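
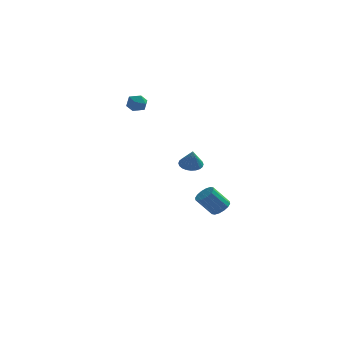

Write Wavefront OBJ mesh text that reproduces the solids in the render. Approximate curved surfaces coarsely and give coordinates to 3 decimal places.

v 2.209 -1.812 0.893
v 2.823 -1.977 0.757
v 2.331 -2.228 1.947
v 2.854 -1.741 0.847
v 2.786 -1.517 0.943
v 2.631 -1.337 1.032
v 2.411 -1.23 1.099
v 2.161 -1.211 1.136
v 1.918 -1.284 1.135
v 1.719 -1.437 1.097
v 1.595 -1.647 1.028
v 1.565 -1.883 0.939
v 1.633 -2.107 0.843
v 1.788 -2.287 0.754
v 2.008 -2.394 0.686
v 2.258 -2.413 0.65
v 2.501 -2.34 0.651
v 2.7 -2.187 0.689
v 3.556 3.115 -4.419
v 4.071 2.984 -4.028
v 3.18 2.815 -2.91
v 2.664 2.945 -3.301
v 4.03 3.323 -4.01
v 3.139 3.154 -2.892
v 3.861 3.606 -4.101
v 2.97 3.436 -2.983
v 3.611 3.757 -4.278
v 2.72 3.588 -3.159
v 3.346 3.736 -4.492
v 2.455 3.567 -3.374
v 3.137 3.549 -4.687
v 2.246 3.38 -3.569
v 3.04 3.245 -4.81
v 2.149 3.076 -3.692
v 3.081 2.906 -4.828
v 2.19 2.737 -3.71
v 3.25 2.624 -4.737
v 2.359 2.454 -3.619
v 3.5 2.472 -4.561
v 2.609 2.303 -3.442
v 3.765 2.493 -4.346
v 2.874 2.324 -3.228
v 3.974 2.68 -4.151
v 3.083 2.511 -3.033
v -0.928 3.301 3.214
v -0.585 2.764 3.036
v -1.415 2.736 3.984
v -1.072 2.199 3.806
v -0.762 2.71 4.092
v -0.461 3.059 3.616
v -1.539 2.441 3.404
v -1.238 2.79 2.928
v -0.963 2.232 3.154
v -0.482 2.398 3.578
v -1.518 3.102 3.442
v -1.037 3.268 3.866
f 2 1 4
f 2 4 3
f 4 1 5
f 4 5 3
f 5 1 6
f 5 6 3
f 6 1 7
f 6 7 3
f 7 1 8
f 7 8 3
f 8 1 9
f 8 9 3
f 9 1 10
f 9 10 3
f 10 1 11
f 10 11 3
f 11 1 12
f 11 12 3
f 12 1 13
f 12 13 3
f 13 1 14
f 13 14 3
f 14 1 15
f 14 15 3
f 15 1 16
f 15 16 3
f 16 1 17
f 16 17 3
f 17 1 18
f 17 18 3
f 18 1 2
f 18 2 3
f 20 19 23
f 20 23 21
f 21 23 24
f 21 24 22
f 23 19 25
f 23 25 24
f 24 25 26
f 24 26 22
f 25 19 27
f 25 27 26
f 26 27 28
f 26 28 22
f 27 19 29
f 27 29 28
f 28 29 30
f 28 30 22
f 29 19 31
f 29 31 30
f 30 31 32
f 30 32 22
f 31 19 33
f 31 33 32
f 32 33 34
f 32 34 22
f 33 19 35
f 33 35 34
f 34 35 36
f 34 36 22
f 35 19 37
f 35 37 36
f 36 37 38
f 36 38 22
f 37 19 39
f 37 39 38
f 38 39 40
f 38 40 22
f 39 19 41
f 39 41 40
f 40 41 42
f 40 42 22
f 41 19 43
f 41 43 42
f 42 43 44
f 42 44 22
f 43 19 20
f 43 20 44
f 44 20 21
f 44 21 22
f 45 56 50
f 45 50 46
f 45 46 52
f 45 52 55
f 45 55 56
f 46 50 54
f 50 56 49
f 56 55 47
f 55 52 51
f 52 46 53
f 48 54 49
f 48 49 47
f 48 47 51
f 48 51 53
f 48 53 54
f 49 54 50
f 47 49 56
f 51 47 55
f 53 51 52
f 54 53 46



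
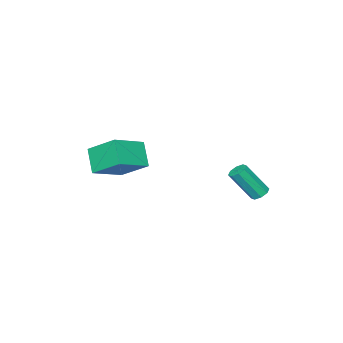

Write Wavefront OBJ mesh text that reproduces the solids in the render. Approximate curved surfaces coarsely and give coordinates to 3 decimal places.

v 3.399 -3.695 2.564
v 3.108 -2.119 3.658
v 1.589 -3.491 1.789
v 1.298 -1.915 2.883
v 3.982 -2.805 1.437
v 3.691 -1.229 2.531
v 2.172 -2.601 0.662
v 1.881 -1.025 1.756
v -0.673 3.933 0.672
v -0.183 4.001 0.483
v 0.543 3.155 2.058
v 0.053 3.087 2.248
v -0.307 4.314 0.708
v 0.42 3.468 2.284
v -0.645 4.405 0.913
v 0.081 3.559 2.488
v -1 4.219 0.976
v -0.274 3.373 2.552
v -1.163 3.865 0.862
v -0.437 3.019 2.437
v -1.04 3.552 0.636
v -0.313 2.706 2.212
v -0.701 3.461 0.432
v 0.025 2.615 2.007
v -0.346 3.647 0.368
v 0.38 2.801 1.944
f 2 4 1
f 5 2 1
f 1 4 3
f 3 5 1
f 2 8 4
f 6 2 5
f 6 8 2
f 4 8 3
f 7 5 3
f 3 8 7
f 7 6 5
f 8 6 7
f 10 9 13
f 10 13 11
f 11 13 14
f 11 14 12
f 13 9 15
f 13 15 14
f 14 15 16
f 14 16 12
f 15 9 17
f 15 17 16
f 16 17 18
f 16 18 12
f 17 9 19
f 17 19 18
f 18 19 20
f 18 20 12
f 19 9 21
f 19 21 20
f 20 21 22
f 20 22 12
f 21 9 23
f 21 23 22
f 22 23 24
f 22 24 12
f 23 9 25
f 23 25 24
f 24 25 26
f 24 26 12
f 25 9 10
f 25 10 26
f 26 10 11
f 26 11 12



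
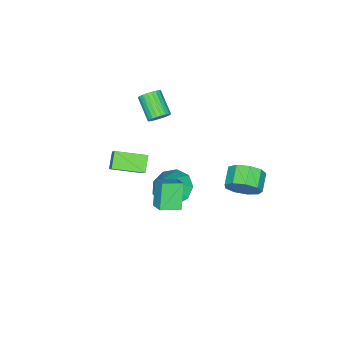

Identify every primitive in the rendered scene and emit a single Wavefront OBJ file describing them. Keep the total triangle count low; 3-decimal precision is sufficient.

v 2.622 0.6 2.447
v 1.941 0.272 3.087
v 3.129 1.16 3.274
v 2.447 0.833 3.913
v 3.553 -0.713 2.767
v 2.871 -1.04 3.406
v 4.059 -0.152 3.593
v 3.378 -0.48 4.233
v 1.031 1.231 0.242
v 1.935 1.208 -0.331
v 1.969 1.289 1.718
v 1.723 1.901 -0.224
v 1.188 2.28 0.101
v 0.579 2.168 0.491
v 0.182 1.618 0.766
v 0.182 0.886 0.795
v 0.58 0.316 0.565
v 1.188 0.174 0.184
v 1.723 0.526 -0.17
v -0.96 -1.021 3.039
v -0.393 -1.213 3.2
v -0.993 -2.272 4.043
v -1.56 -2.079 3.881
v -0.439 -1.05 3.373
v -1.039 -2.108 4.216
v -0.564 -0.882 3.495
v -1.163 -1.941 4.337
v -0.749 -0.736 3.547
v -1.349 -1.794 4.39
v -0.966 -0.632 3.522
v -1.566 -1.691 4.365
v -1.183 -0.588 3.423
v -1.783 -1.647 4.266
v -1.365 -0.61 3.266
v -1.965 -1.669 4.109
v -1.486 -0.694 3.074
v -2.086 -1.753 3.917
v -1.527 -0.828 2.877
v -2.127 -1.887 3.72
v -1.481 -0.992 2.704
v -2.081 -2.05 3.547
v -1.357 -1.159 2.583
v -1.956 -2.218 3.425
v -1.171 -1.306 2.53
v -1.771 -2.364 3.373
v -0.954 -1.409 2.555
v -1.554 -2.468 3.398
v -0.737 -1.453 2.654
v -1.337 -2.512 3.497
v -0.555 -1.431 2.811
v -1.155 -2.49 3.654
v -0.434 -1.347 3.003
v -1.034 -2.406 3.846
v 2.154 2.309 2.648
v 2.589 3.038 3.138
v 2.893 2.71 1.394
v 3.328 3.439 1.884
v 2.972 1.641 2.916
v 3.407 2.37 3.406
v 3.711 2.042 1.662
v 4.146 2.771 2.152
v -2.704 2.964 -2.121
v -2.171 2.678 -1.325
v -3.123 2.249 -0.843
v -3.656 2.536 -1.639
v -2.41 3.312 -1.231
v -3.361 2.883 -0.749
v -2.786 3.784 -1.553
v -3.737 3.355 -1.071
v -3.123 3.872 -2.142
v -4.075 3.443 -1.659
v -3.265 3.536 -2.72
v -4.217 3.107 -2.238
v -3.144 2.932 -3.018
v -4.096 2.503 -2.536
v -2.817 2.344 -2.897
v -3.769 1.915 -2.415
v -2.438 2.046 -2.412
v -3.389 1.617 -1.93
v -2.182 2.178 -1.792
v -3.134 1.749 -1.309
f 2 4 1
f 5 2 1
f 1 4 3
f 3 5 1
f 2 8 4
f 6 2 5
f 6 8 2
f 4 8 3
f 7 5 3
f 3 8 7
f 7 6 5
f 8 6 7
f 10 9 12
f 10 12 11
f 12 9 13
f 12 13 11
f 13 9 14
f 13 14 11
f 14 9 15
f 14 15 11
f 15 9 16
f 15 16 11
f 16 9 17
f 16 17 11
f 17 9 18
f 17 18 11
f 18 9 19
f 18 19 11
f 19 9 10
f 19 10 11
f 21 20 24
f 21 24 22
f 22 24 25
f 22 25 23
f 24 20 26
f 24 26 25
f 25 26 27
f 25 27 23
f 26 20 28
f 26 28 27
f 27 28 29
f 27 29 23
f 28 20 30
f 28 30 29
f 29 30 31
f 29 31 23
f 30 20 32
f 30 32 31
f 31 32 33
f 31 33 23
f 32 20 34
f 32 34 33
f 33 34 35
f 33 35 23
f 34 20 36
f 34 36 35
f 35 36 37
f 35 37 23
f 36 20 38
f 36 38 37
f 37 38 39
f 37 39 23
f 38 20 40
f 38 40 39
f 39 40 41
f 39 41 23
f 40 20 42
f 40 42 41
f 41 42 43
f 41 43 23
f 42 20 44
f 42 44 43
f 43 44 45
f 43 45 23
f 44 20 46
f 44 46 45
f 45 46 47
f 45 47 23
f 46 20 48
f 46 48 47
f 47 48 49
f 47 49 23
f 48 20 50
f 48 50 49
f 49 50 51
f 49 51 23
f 50 20 52
f 50 52 51
f 51 52 53
f 51 53 23
f 52 20 21
f 52 21 53
f 53 21 22
f 53 22 23
f 55 57 54
f 58 55 54
f 54 57 56
f 56 58 54
f 55 61 57
f 59 55 58
f 59 61 55
f 57 61 56
f 60 58 56
f 56 61 60
f 60 59 58
f 61 59 60
f 63 62 66
f 63 66 64
f 64 66 67
f 64 67 65
f 66 62 68
f 66 68 67
f 67 68 69
f 67 69 65
f 68 62 70
f 68 70 69
f 69 70 71
f 69 71 65
f 70 62 72
f 70 72 71
f 71 72 73
f 71 73 65
f 72 62 74
f 72 74 73
f 73 74 75
f 73 75 65
f 74 62 76
f 74 76 75
f 75 76 77
f 75 77 65
f 76 62 78
f 76 78 77
f 77 78 79
f 77 79 65
f 78 62 80
f 78 80 79
f 79 80 81
f 79 81 65
f 80 62 63
f 80 63 81
f 81 63 64
f 81 64 65



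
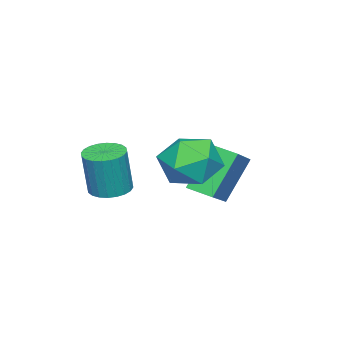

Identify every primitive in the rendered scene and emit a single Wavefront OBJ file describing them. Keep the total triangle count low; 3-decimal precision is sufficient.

v -0.553 -3.887 -2.579
v -0.087 -3.383 -2.642
v 0.179 -3.428 -1.045
v -0.287 -3.933 -0.981
v -0.312 -3.241 -2.601
v -0.046 -3.286 -1.003
v -0.574 -3.198 -2.556
v -0.308 -3.243 -0.958
v -0.833 -3.26 -2.514
v -0.567 -3.305 -0.917
v -1.049 -3.417 -2.483
v -0.783 -3.462 -0.885
v -1.19 -3.646 -2.466
v -0.924 -3.691 -0.868
v -1.233 -3.912 -2.466
v -0.967 -3.957 -0.869
v -1.174 -4.174 -2.483
v -0.907 -4.219 -0.886
v -1.019 -4.392 -2.515
v -0.753 -4.437 -0.918
v -0.794 -4.534 -2.557
v -0.528 -4.579 -0.959
v -0.532 -4.577 -2.602
v -0.266 -4.622 -1.004
v -0.273 -4.515 -2.643
v -0.007 -4.56 -1.046
v -0.057 -4.358 -2.675
v 0.209 -4.403 -1.077
v 0.084 -4.129 -2.692
v 0.35 -4.174 -1.094
v 0.127 -3.863 -2.691
v 0.393 -3.908 -1.094
v 0.067 -3.601 -2.674
v 0.334 -3.646 -1.077
v -1.27 -0.427 -1.182
v -0.331 -0.662 -1.619
v -1.289 -1.958 -0.401
v -0.35 -2.193 -0.838
v -0.415 -1.442 -0.09
v -0.403 -0.496 -0.573
v -1.217 -2.124 -1.447
v -1.205 -1.178 -1.93
v -0.298 -1.711 -1.783
v 0.198 -1.289 -0.944
v -1.818 -1.331 -1.076
v -1.322 -0.909 -0.237
v -3.684 -2.533 -3.703
v -4.65 -2.187 -2.164
v -3.706 -1.629 -3.921
v -4.672 -1.283 -2.381
v -2.388 -2.317 -2.939
v -3.354 -1.971 -1.399
v -2.41 -1.413 -3.156
v -3.376 -1.067 -1.617
f 2 1 5
f 2 5 3
f 3 5 6
f 3 6 4
f 5 1 7
f 5 7 6
f 6 7 8
f 6 8 4
f 7 1 9
f 7 9 8
f 8 9 10
f 8 10 4
f 9 1 11
f 9 11 10
f 10 11 12
f 10 12 4
f 11 1 13
f 11 13 12
f 12 13 14
f 12 14 4
f 13 1 15
f 13 15 14
f 14 15 16
f 14 16 4
f 15 1 17
f 15 17 16
f 16 17 18
f 16 18 4
f 17 1 19
f 17 19 18
f 18 19 20
f 18 20 4
f 19 1 21
f 19 21 20
f 20 21 22
f 20 22 4
f 21 1 23
f 21 23 22
f 22 23 24
f 22 24 4
f 23 1 25
f 23 25 24
f 24 25 26
f 24 26 4
f 25 1 27
f 25 27 26
f 26 27 28
f 26 28 4
f 27 1 29
f 27 29 28
f 28 29 30
f 28 30 4
f 29 1 31
f 29 31 30
f 30 31 32
f 30 32 4
f 31 1 33
f 31 33 32
f 32 33 34
f 32 34 4
f 33 1 2
f 33 2 34
f 34 2 3
f 34 3 4
f 35 46 40
f 35 40 36
f 35 36 42
f 35 42 45
f 35 45 46
f 36 40 44
f 40 46 39
f 46 45 37
f 45 42 41
f 42 36 43
f 38 44 39
f 38 39 37
f 38 37 41
f 38 41 43
f 38 43 44
f 39 44 40
f 37 39 46
f 41 37 45
f 43 41 42
f 44 43 36
f 48 50 47
f 51 48 47
f 47 50 49
f 49 51 47
f 48 54 50
f 52 48 51
f 52 54 48
f 50 54 49
f 53 51 49
f 49 54 53
f 53 52 51
f 54 52 53



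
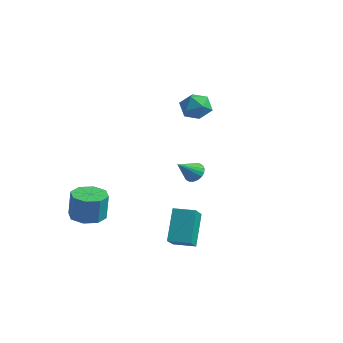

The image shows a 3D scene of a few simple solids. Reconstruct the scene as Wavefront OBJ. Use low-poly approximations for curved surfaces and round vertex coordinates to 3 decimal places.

v -2.631 4.15 3.54
v -2.15 4.73 2.853
v -1.89 2.81 2.927
v -1.409 3.39 2.24
v -1.165 3.461 3.228
v -1.623 4.289 3.607
v -2.417 3.251 2.173
v -2.875 4.079 2.552
v -2.018 4.175 2.008
v -1.244 4.305 2.66
v -2.796 3.235 3.12
v -2.022 3.365 3.772
v 2.453 -2.885 -3.851
v 3.201 -4.139 -2.815
v 1.83 -1.789 -2.072
v 2.578 -3.043 -1.037
v 3.522 -2.257 -3.863
v 4.27 -3.511 -2.828
v 2.899 -1.161 -2.085
v 3.647 -2.415 -1.049
v -3.825 -3.064 -3.87
v -2.784 -3.282 -3.983
v -2.593 -3.273 -2.243
v -3.635 -3.056 -2.13
v -2.936 -2.477 -3.97
v -2.746 -2.469 -2.231
v -3.61 -2.017 -3.898
v -3.419 -2.008 -2.159
v -4.409 -2.17 -3.81
v -4.218 -2.161 -2.07
v -4.867 -2.847 -3.757
v -4.676 -2.838 -2.017
v -4.714 -3.651 -3.769
v -4.524 -3.643 -2.03
v -4.041 -4.112 -3.841
v -3.85 -4.103 -2.102
v -3.242 -3.959 -3.93
v -3.051 -3.95 -2.19
v -0.906 2.443 -1.508
v -0.34 2.118 -1.788
v -1.094 1.257 -0.512
v -0.214 2.292 -1.556
v -0.225 2.497 -1.315
v -0.37 2.69 -1.112
v -0.622 2.835 -0.988
v -0.93 2.902 -0.966
v -1.234 2.878 -1.052
v -1.472 2.768 -1.228
v -1.598 2.593 -1.46
v -1.587 2.389 -1.701
v -1.441 2.196 -1.903
v -1.189 2.051 -2.028
v -0.881 1.984 -2.049
v -0.578 2.008 -1.964
f 1 12 6
f 1 6 2
f 1 2 8
f 1 8 11
f 1 11 12
f 2 6 10
f 6 12 5
f 12 11 3
f 11 8 7
f 8 2 9
f 4 10 5
f 4 5 3
f 4 3 7
f 4 7 9
f 4 9 10
f 5 10 6
f 3 5 12
f 7 3 11
f 9 7 8
f 10 9 2
f 14 16 13
f 17 14 13
f 13 16 15
f 15 17 13
f 14 20 16
f 18 14 17
f 18 20 14
f 16 20 15
f 19 17 15
f 15 20 19
f 19 18 17
f 20 18 19
f 22 21 25
f 22 25 23
f 23 25 26
f 23 26 24
f 25 21 27
f 25 27 26
f 26 27 28
f 26 28 24
f 27 21 29
f 27 29 28
f 28 29 30
f 28 30 24
f 29 21 31
f 29 31 30
f 30 31 32
f 30 32 24
f 31 21 33
f 31 33 32
f 32 33 34
f 32 34 24
f 33 21 35
f 33 35 34
f 34 35 36
f 34 36 24
f 35 21 37
f 35 37 36
f 36 37 38
f 36 38 24
f 37 21 22
f 37 22 38
f 38 22 23
f 38 23 24
f 40 39 42
f 40 42 41
f 42 39 43
f 42 43 41
f 43 39 44
f 43 44 41
f 44 39 45
f 44 45 41
f 45 39 46
f 45 46 41
f 46 39 47
f 46 47 41
f 47 39 48
f 47 48 41
f 48 39 49
f 48 49 41
f 49 39 50
f 49 50 41
f 50 39 51
f 50 51 41
f 51 39 52
f 51 52 41
f 52 39 53
f 52 53 41
f 53 39 54
f 53 54 41
f 54 39 40
f 54 40 41



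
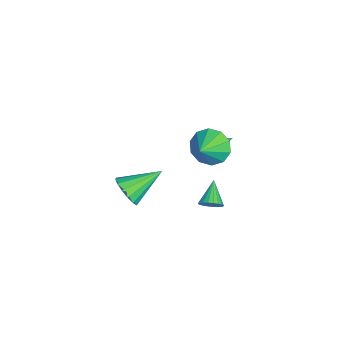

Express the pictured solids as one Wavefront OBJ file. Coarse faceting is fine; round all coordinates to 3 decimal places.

v -3.164 0.174 -1.528
v -2.619 0.26 -1.708
v -2.996 1.446 -0.412
v -2.756 0.414 -1.863
v -2.974 0.521 -1.952
v -3.229 0.559 -1.957
v -3.472 0.52 -1.876
v -3.653 0.413 -1.727
v -3.738 0.259 -1.538
v -3.708 0.088 -1.347
v -3.571 -0.066 -1.192
v -3.354 -0.173 -1.103
v -3.098 -0.211 -1.099
v -2.856 -0.172 -1.179
v -2.675 -0.065 -1.328
v -2.59 0.089 -1.517
v 2.989 -2.885 1.143
v 3.547 -3.028 1.755
v 2.351 -1.395 2.077
v 3.752 -2.765 1.475
v 3.752 -2.534 1.107
v 3.548 -2.397 0.748
v 3.194 -2.391 0.495
v 2.786 -2.517 0.416
v 2.432 -2.741 0.532
v 2.227 -3.004 0.812
v 2.227 -3.235 1.18
v 2.431 -3.372 1.539
v 2.785 -3.378 1.791
v 3.193 -3.253 1.87
v 2.036 0.718 -0.525
v 2.36 0.843 -0.074
v 0.964 0.782 0.225
v 2.312 1.058 -0.161
v 2.216 1.214 -0.311
v 2.089 1.285 -0.499
v 1.953 1.257 -0.691
v 1.831 1.136 -0.854
v 1.744 0.942 -0.961
v 1.709 0.71 -0.992
v 1.729 0.479 -0.943
v 1.803 0.29 -0.821
v 1.917 0.174 -0.648
v 2.051 0.152 -0.454
v 2.183 0.228 -0.273
v 2.29 0.389 -0.135
v 2.352 0.607 -0.064
v -0.294 0.542 1.411
v 0.257 0.647 0.596
v 0.814 0.138 2.109
v 0.262 1.18 0.897
v 0.055 1.469 1.395
v -0.286 1.404 1.899
v -0.63 1.01 2.217
v -0.845 0.437 2.227
v -0.85 -0.095 1.926
v -0.643 -0.384 1.428
v -0.302 -0.319 0.924
v 0.042 0.075 0.606
f 2 1 4
f 2 4 3
f 4 1 5
f 4 5 3
f 5 1 6
f 5 6 3
f 6 1 7
f 6 7 3
f 7 1 8
f 7 8 3
f 8 1 9
f 8 9 3
f 9 1 10
f 9 10 3
f 10 1 11
f 10 11 3
f 11 1 12
f 11 12 3
f 12 1 13
f 12 13 3
f 13 1 14
f 13 14 3
f 14 1 15
f 14 15 3
f 15 1 16
f 15 16 3
f 16 1 2
f 16 2 3
f 18 17 20
f 18 20 19
f 20 17 21
f 20 21 19
f 21 17 22
f 21 22 19
f 22 17 23
f 22 23 19
f 23 17 24
f 23 24 19
f 24 17 25
f 24 25 19
f 25 17 26
f 25 26 19
f 26 17 27
f 26 27 19
f 27 17 28
f 27 28 19
f 28 17 29
f 28 29 19
f 29 17 30
f 29 30 19
f 30 17 18
f 30 18 19
f 32 31 34
f 32 34 33
f 34 31 35
f 34 35 33
f 35 31 36
f 35 36 33
f 36 31 37
f 36 37 33
f 37 31 38
f 37 38 33
f 38 31 39
f 38 39 33
f 39 31 40
f 39 40 33
f 40 31 41
f 40 41 33
f 41 31 42
f 41 42 33
f 42 31 43
f 42 43 33
f 43 31 44
f 43 44 33
f 44 31 45
f 44 45 33
f 45 31 46
f 45 46 33
f 46 31 47
f 46 47 33
f 47 31 32
f 47 32 33
f 49 48 51
f 49 51 50
f 51 48 52
f 51 52 50
f 52 48 53
f 52 53 50
f 53 48 54
f 53 54 50
f 54 48 55
f 54 55 50
f 55 48 56
f 55 56 50
f 56 48 57
f 56 57 50
f 57 48 58
f 57 58 50
f 58 48 59
f 58 59 50
f 59 48 49
f 59 49 50



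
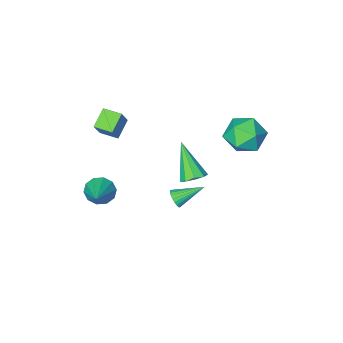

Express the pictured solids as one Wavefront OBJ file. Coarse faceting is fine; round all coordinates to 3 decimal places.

v 2.085 -1.896 -4.188
v 2.789 -1.988 -4.708
v 3.055 -0.444 -3.132
v 2.465 -1.61 -4.929
v 1.996 -1.342 -4.867
v 1.561 -1.285 -4.545
v 1.326 -1.462 -4.088
v 1.381 -1.803 -3.668
v 1.705 -2.181 -3.448
v 2.174 -2.449 -3.51
v 2.609 -2.506 -3.831
v 2.844 -2.33 -4.289
v 2.496 -0.886 1.896
v 1.638 -1.453 2.535
v 1.907 -0.03 1.865
v 1.049 -0.596 2.503
v 3.051 -0.464 3.017
v 2.193 -1.03 3.655
v 2.462 0.393 2.985
v 1.604 -0.174 3.624
v 0.254 4.687 1.837
v 0.974 4.579 1.784
v 0.166 3.293 3.523
v 0.881 4.959 2.094
v 0.494 5.212 2.284
v -0.005 5.22 2.264
v -0.383 4.979 2.045
v -0.463 4.601 1.728
v -0.208 4.264 1.462
v 0.263 4.125 1.372
v 0.73 4.249 1.499
v 0.74 3.693 -0.545
v 1.017 3.765 -0.063
v -0.66 4.207 0.185
v 1.041 3.961 -0.155
v 1.019 4.117 -0.307
v 0.955 4.208 -0.495
v 0.858 4.221 -0.69
v 0.743 4.154 -0.863
v 0.627 4.016 -0.988
v 0.529 3.829 -1.045
v 0.463 3.622 -1.026
v 0.439 3.425 -0.934
v 0.461 3.27 -0.782
v 0.525 3.178 -0.594
v 0.622 3.166 -0.399
v 0.737 3.233 -0.226
v 0.853 3.371 -0.101
v 0.951 3.557 -0.044
v -3.48 4.601 2.124
v -2.826 3.7 1.653
v -3.914 3.48 3.667
v -3.26 2.579 3.196
v -2.711 3.576 3.602
v -2.442 4.269 2.649
v -4.298 2.911 2.671
v -4.029 3.604 1.718
v -3.331 2.655 1.991
v -2.35 3.066 2.567
v -4.39 4.114 2.753
v -3.409 4.525 3.329
f 2 1 4
f 2 4 3
f 4 1 5
f 4 5 3
f 5 1 6
f 5 6 3
f 6 1 7
f 6 7 3
f 7 1 8
f 7 8 3
f 8 1 9
f 8 9 3
f 9 1 10
f 9 10 3
f 10 1 11
f 10 11 3
f 11 1 12
f 11 12 3
f 12 1 2
f 12 2 3
f 14 16 13
f 17 14 13
f 13 16 15
f 15 17 13
f 14 20 16
f 18 14 17
f 18 20 14
f 16 20 15
f 19 17 15
f 15 20 19
f 19 18 17
f 20 18 19
f 22 21 24
f 22 24 23
f 24 21 25
f 24 25 23
f 25 21 26
f 25 26 23
f 26 21 27
f 26 27 23
f 27 21 28
f 27 28 23
f 28 21 29
f 28 29 23
f 29 21 30
f 29 30 23
f 30 21 31
f 30 31 23
f 31 21 22
f 31 22 23
f 33 32 35
f 33 35 34
f 35 32 36
f 35 36 34
f 36 32 37
f 36 37 34
f 37 32 38
f 37 38 34
f 38 32 39
f 38 39 34
f 39 32 40
f 39 40 34
f 40 32 41
f 40 41 34
f 41 32 42
f 41 42 34
f 42 32 43
f 42 43 34
f 43 32 44
f 43 44 34
f 44 32 45
f 44 45 34
f 45 32 46
f 45 46 34
f 46 32 47
f 46 47 34
f 47 32 48
f 47 48 34
f 48 32 49
f 48 49 34
f 49 32 33
f 49 33 34
f 50 61 55
f 50 55 51
f 50 51 57
f 50 57 60
f 50 60 61
f 51 55 59
f 55 61 54
f 61 60 52
f 60 57 56
f 57 51 58
f 53 59 54
f 53 54 52
f 53 52 56
f 53 56 58
f 53 58 59
f 54 59 55
f 52 54 61
f 56 52 60
f 58 56 57
f 59 58 51



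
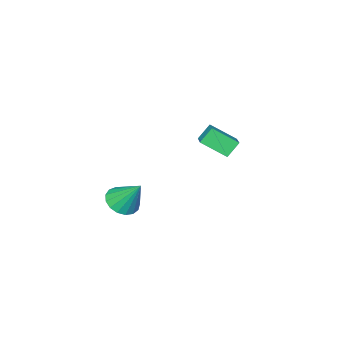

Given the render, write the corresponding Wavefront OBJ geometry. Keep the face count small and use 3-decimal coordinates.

v -2.802 -3.499 2.848
v -3.529 -3.337 3.697
v -3.629 -2.277 1.907
v -4.357 -2.116 2.756
v -1.863 -2.404 3.444
v -2.591 -2.243 4.293
v -2.691 -1.183 2.503
v -3.418 -1.021 3.352
v 3.402 -2.716 1.167
v 4.048 -3.298 1.66
v 3.218 -1.524 2.813
v 4.326 -2.968 1.453
v 4.393 -2.58 1.18
v 4.232 -2.224 0.904
v 3.881 -1.98 0.688
v 3.42 -1.905 0.582
v 2.956 -2.015 0.61
v 2.593 -2.286 0.766
v 2.416 -2.655 1.013
v 2.464 -3.038 1.296
v 2.728 -3.348 1.549
v 3.146 -3.512 1.715
v 3.622 -3.494 1.755
f 2 4 1
f 5 2 1
f 1 4 3
f 3 5 1
f 2 8 4
f 6 2 5
f 6 8 2
f 4 8 3
f 7 5 3
f 3 8 7
f 7 6 5
f 8 6 7
f 10 9 12
f 10 12 11
f 12 9 13
f 12 13 11
f 13 9 14
f 13 14 11
f 14 9 15
f 14 15 11
f 15 9 16
f 15 16 11
f 16 9 17
f 16 17 11
f 17 9 18
f 17 18 11
f 18 9 19
f 18 19 11
f 19 9 20
f 19 20 11
f 20 9 21
f 20 21 11
f 21 9 22
f 21 22 11
f 22 9 23
f 22 23 11
f 23 9 10
f 23 10 11



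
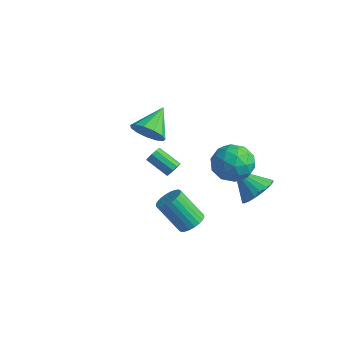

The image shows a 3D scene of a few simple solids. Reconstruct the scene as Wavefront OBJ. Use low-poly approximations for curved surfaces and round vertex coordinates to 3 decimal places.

v 2.858 -2.367 -1.297
v 3.399 -2.734 -0.997
v 2.304 -3.161 0.457
v 1.762 -2.793 0.157
v 3.441 -2.478 -0.89
v 2.346 -2.904 0.564
v 3.394 -2.204 -0.845
v 2.299 -2.631 0.609
v 3.266 -1.956 -0.869
v 2.17 -2.382 0.585
v 3.075 -1.77 -0.958
v 1.98 -2.196 0.496
v 2.851 -1.675 -1.099
v 1.756 -2.101 0.355
v 2.628 -1.685 -1.27
v 1.533 -2.111 0.184
v 2.44 -1.799 -1.445
v 1.345 -2.225 0.01
v 2.316 -1.999 -1.597
v 1.221 -2.426 -0.143
v 2.274 -2.256 -1.704
v 1.179 -2.682 -0.25
v 2.321 -2.529 -1.749
v 1.226 -2.956 -0.295
v 2.45 -2.778 -1.725
v 1.354 -3.204 -0.271
v 2.64 -2.964 -1.636
v 1.545 -3.39 -0.182
v 2.864 -3.059 -1.495
v 1.769 -3.485 -0.041
v 3.087 -3.049 -1.324
v 1.992 -3.475 0.13
v 3.275 -2.935 -1.15
v 2.18 -3.361 0.305
v 1.575 1.832 0.009
v 2.257 2.22 0.844
v 2.243 0.12 0.256
v 2.925 0.508 1.091
v 1.791 0.471 1.249
v 1.378 1.529 1.096
v 3.122 0.811 0.004
v 2.709 1.869 -0.149
v 3.213 1.588 0.841
v 2.39 1.378 1.611
v 2.11 0.962 -0.511
v 1.287 0.752 0.259
v 1.857 2.176 0.405
v 2.643 0.164 0.695
v 1.976 0.142 0.788
v 2.377 0.37 1.279
v 1.34 1.77 0.553
v 1.741 1.998 1.044
v 1.467 0.97 1.282
v 2.759 0.342 0.056
v 3.16 0.57 0.547
v 2.123 1.97 -0.179
v 2.524 2.198 0.312
v 3.033 1.37 -0.182
v 2.82 2.033 0.894
v 3.213 1.026 1.039
v 3.329 1.205 0.4
v 3.086 1.827 0.31
v 2.337 1.909 1.346
v 2.73 0.903 1.492
v 2.063 0.881 1.584
v 1.82 1.503 1.494
v 2.899 1.538 1.345
v 1.77 1.437 -0.392
v 2.163 0.431 -0.246
v 2.68 0.837 -0.394
v 2.437 1.459 -0.484
v 1.287 1.314 0.061
v 1.68 0.307 0.206
v 1.414 0.513 0.79
v 1.171 1.135 0.7
v 1.601 0.802 -0.245
v -1.31 -0.96 2.078
v -0.44 -0.653 1.898
v -1.65 0.5 2.922
v -0.741 -0.49 1.495
v -1.224 -0.476 1.276
v -1.733 -0.616 1.312
v -2.108 -0.864 1.591
v -2.23 -1.144 2.025
v -2.059 -1.364 2.475
v -1.651 -1.457 2.799
v -1.134 -1.391 2.894
v -0.673 -1.188 2.73
v -0.414 -0.913 2.359
v -3.192 2.881 -4.275
v -3.016 3.138 -3.871
v -4.272 2.916 -3.181
v -4.448 2.659 -3.585
v -3.158 3.344 -4.063
v -4.414 3.121 -3.373
v -3.313 3.373 -4.336
v -4.569 3.151 -3.646
v -3.421 3.214 -4.585
v -4.677 2.992 -3.896
v -3.443 2.928 -4.716
v -4.699 2.706 -4.027
v -3.368 2.624 -4.679
v -4.624 2.402 -3.989
v -3.226 2.419 -4.487
v -4.482 2.196 -3.797
v -3.071 2.389 -4.214
v -4.327 2.167 -3.524
v -2.963 2.548 -3.964
v -4.219 2.326 -3.275
v -2.941 2.834 -3.833
v -4.197 2.612 -3.144
v 2.261 3.076 -2.883
v 2.849 3.426 -2.127
v 0.959 2.784 -1.737
v 2.654 3.779 -2.257
v 2.392 4.011 -2.496
v 2.107 4.081 -2.802
v 1.848 3.978 -3.122
v 1.661 3.719 -3.401
v 1.578 3.348 -3.59
v 1.613 2.931 -3.657
v 1.76 2.539 -3.59
v 1.993 2.24 -3.401
v 2.273 2.085 -3.123
v 2.551 2.102 -2.803
v 2.779 2.287 -2.497
v 2.917 2.609 -2.258
v 2.942 3.012 -2.127
f 2 1 5
f 2 5 3
f 3 5 6
f 3 6 4
f 5 1 7
f 5 7 6
f 6 7 8
f 6 8 4
f 7 1 9
f 7 9 8
f 8 9 10
f 8 10 4
f 9 1 11
f 9 11 10
f 10 11 12
f 10 12 4
f 11 1 13
f 11 13 12
f 12 13 14
f 12 14 4
f 13 1 15
f 13 15 14
f 14 15 16
f 14 16 4
f 15 1 17
f 15 17 16
f 16 17 18
f 16 18 4
f 17 1 19
f 17 19 18
f 18 19 20
f 18 20 4
f 19 1 21
f 19 21 20
f 20 21 22
f 20 22 4
f 21 1 23
f 21 23 22
f 22 23 24
f 22 24 4
f 23 1 25
f 23 25 24
f 24 25 26
f 24 26 4
f 25 1 27
f 25 27 26
f 26 27 28
f 26 28 4
f 27 1 29
f 27 29 28
f 28 29 30
f 28 30 4
f 29 1 31
f 29 31 30
f 30 31 32
f 30 32 4
f 31 1 33
f 31 33 32
f 32 33 34
f 32 34 4
f 33 1 2
f 33 2 34
f 34 2 3
f 34 3 4
f 35 72 51
f 72 46 75
f 51 75 40
f 72 75 51
f 35 51 47
f 51 40 52
f 47 52 36
f 51 52 47
f 35 47 56
f 47 36 57
f 56 57 42
f 47 57 56
f 35 56 68
f 56 42 71
f 68 71 45
f 56 71 68
f 35 68 72
f 68 45 76
f 72 76 46
f 68 76 72
f 36 52 63
f 52 40 66
f 63 66 44
f 52 66 63
f 40 75 53
f 75 46 74
f 53 74 39
f 75 74 53
f 46 76 73
f 76 45 69
f 73 69 37
f 76 69 73
f 45 71 70
f 71 42 58
f 70 58 41
f 71 58 70
f 42 57 62
f 57 36 59
f 62 59 43
f 57 59 62
f 38 64 50
f 64 44 65
f 50 65 39
f 64 65 50
f 38 50 48
f 50 39 49
f 48 49 37
f 50 49 48
f 38 48 55
f 48 37 54
f 55 54 41
f 48 54 55
f 38 55 60
f 55 41 61
f 60 61 43
f 55 61 60
f 38 60 64
f 60 43 67
f 64 67 44
f 60 67 64
f 39 65 53
f 65 44 66
f 53 66 40
f 65 66 53
f 37 49 73
f 49 39 74
f 73 74 46
f 49 74 73
f 41 54 70
f 54 37 69
f 70 69 45
f 54 69 70
f 43 61 62
f 61 41 58
f 62 58 42
f 61 58 62
f 44 67 63
f 67 43 59
f 63 59 36
f 67 59 63
f 78 77 80
f 78 80 79
f 80 77 81
f 80 81 79
f 81 77 82
f 81 82 79
f 82 77 83
f 82 83 79
f 83 77 84
f 83 84 79
f 84 77 85
f 84 85 79
f 85 77 86
f 85 86 79
f 86 77 87
f 86 87 79
f 87 77 88
f 87 88 79
f 88 77 89
f 88 89 79
f 89 77 78
f 89 78 79
f 91 90 94
f 91 94 92
f 92 94 95
f 92 95 93
f 94 90 96
f 94 96 95
f 95 96 97
f 95 97 93
f 96 90 98
f 96 98 97
f 97 98 99
f 97 99 93
f 98 90 100
f 98 100 99
f 99 100 101
f 99 101 93
f 100 90 102
f 100 102 101
f 101 102 103
f 101 103 93
f 102 90 104
f 102 104 103
f 103 104 105
f 103 105 93
f 104 90 106
f 104 106 105
f 105 106 107
f 105 107 93
f 106 90 108
f 106 108 107
f 107 108 109
f 107 109 93
f 108 90 110
f 108 110 109
f 109 110 111
f 109 111 93
f 110 90 91
f 110 91 111
f 111 91 92
f 111 92 93
f 113 112 115
f 113 115 114
f 115 112 116
f 115 116 114
f 116 112 117
f 116 117 114
f 117 112 118
f 117 118 114
f 118 112 119
f 118 119 114
f 119 112 120
f 119 120 114
f 120 112 121
f 120 121 114
f 121 112 122
f 121 122 114
f 122 112 123
f 122 123 114
f 123 112 124
f 123 124 114
f 124 112 125
f 124 125 114
f 125 112 126
f 125 126 114
f 126 112 127
f 126 127 114
f 127 112 128
f 127 128 114
f 128 112 113
f 128 113 114



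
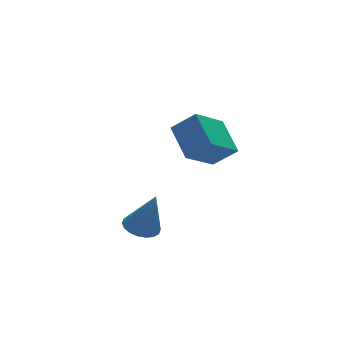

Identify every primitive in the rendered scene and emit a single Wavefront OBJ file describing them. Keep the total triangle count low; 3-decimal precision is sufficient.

v 0.956 2.479 3.159
v 1.103 3.83 3.924
v 0.23 2.989 2.397
v 0.377 4.34 3.162
v 2.303 2.9 2.158
v 2.45 4.251 2.923
v 1.577 3.41 1.396
v 1.724 4.761 2.161
v -2.65 0.862 1.12
v -1.996 0.871 0.974
v -2.29 0.498 2.7
v -2.05 1.153 1.051
v -2.223 1.378 1.142
v -2.481 1.501 1.229
v -2.772 1.497 1.295
v -3.038 1.368 1.326
v -3.228 1.138 1.316
v -3.303 0.854 1.267
v -3.249 0.571 1.19
v -3.076 0.346 1.098
v -2.819 0.223 1.012
v -2.528 0.227 0.946
v -2.261 0.356 0.915
v -2.071 0.586 0.925
f 2 4 1
f 5 2 1
f 1 4 3
f 3 5 1
f 2 8 4
f 6 2 5
f 6 8 2
f 4 8 3
f 7 5 3
f 3 8 7
f 7 6 5
f 8 6 7
f 10 9 12
f 10 12 11
f 12 9 13
f 12 13 11
f 13 9 14
f 13 14 11
f 14 9 15
f 14 15 11
f 15 9 16
f 15 16 11
f 16 9 17
f 16 17 11
f 17 9 18
f 17 18 11
f 18 9 19
f 18 19 11
f 19 9 20
f 19 20 11
f 20 9 21
f 20 21 11
f 21 9 22
f 21 22 11
f 22 9 23
f 22 23 11
f 23 9 24
f 23 24 11
f 24 9 10
f 24 10 11



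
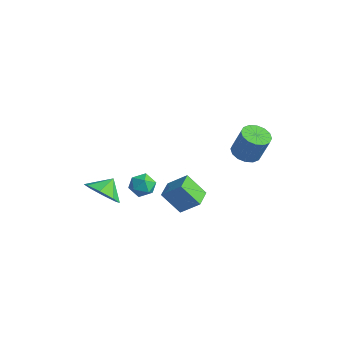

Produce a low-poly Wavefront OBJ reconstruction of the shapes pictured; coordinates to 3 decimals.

v 0.643 -0.089 -3.641
v -0.141 -0.576 -2.576
v 0.1 0.798 -3.636
v -0.684 0.311 -2.57
v 1.464 0.409 -2.81
v 0.68 -0.078 -1.744
v 0.921 1.296 -2.804
v 0.137 0.809 -1.739
v -3.294 -1.549 -3.879
v -2.321 -1.657 -3.592
v -3.386 -0.731 -3.261
v -2.399 -1.194 -4.216
v -3.002 -0.94 -4.643
v -3.775 -1.042 -4.622
v -4.267 -1.442 -4.166
v -4.189 -1.904 -3.542
v -3.587 -2.159 -3.115
v -2.813 -2.056 -3.136
v -3.036 0.37 -3.606
v -2.551 0.588 -3.097
v -2.169 -0.208 -4.183
v -1.684 0.01 -3.674
v -2.207 -0.479 -3.5
v -2.743 -0.121 -3.143
v -1.977 0.501 -4.137
v -2.513 0.859 -3.78
v -1.897 0.669 -3.424
v -2.039 0.063 -3.031
v -2.681 0.317 -4.249
v -2.823 -0.289 -3.856
v 2.387 2.373 0.41
v 3.058 2.554 0.157
v 3.525 2.749 1.538
v 2.853 2.567 1.79
v 2.867 2.885 0.176
v 3.333 3.08 1.556
v 2.546 3.079 0.256
v 3.012 3.273 1.637
v 2.183 3.083 0.378
v 2.649 3.278 1.759
v 1.875 2.897 0.509
v 2.341 3.092 1.889
v 1.703 2.571 0.613
v 2.17 2.765 1.993
v 1.715 2.191 0.662
v 2.182 2.386 2.043
v 1.907 1.86 0.644
v 2.373 2.055 2.024
v 2.228 1.667 0.563
v 2.694 1.861 1.944
v 2.591 1.662 0.441
v 3.057 1.857 1.822
v 2.899 1.848 0.311
v 3.365 2.043 1.691
v 3.07 2.175 0.207
v 3.537 2.369 1.587
f 2 4 1
f 5 2 1
f 1 4 3
f 3 5 1
f 2 8 4
f 6 2 5
f 6 8 2
f 4 8 3
f 7 5 3
f 3 8 7
f 7 6 5
f 8 6 7
f 10 9 12
f 10 12 11
f 12 9 13
f 12 13 11
f 13 9 14
f 13 14 11
f 14 9 15
f 14 15 11
f 15 9 16
f 15 16 11
f 16 9 17
f 16 17 11
f 17 9 18
f 17 18 11
f 18 9 10
f 18 10 11
f 19 30 24
f 19 24 20
f 19 20 26
f 19 26 29
f 19 29 30
f 20 24 28
f 24 30 23
f 30 29 21
f 29 26 25
f 26 20 27
f 22 28 23
f 22 23 21
f 22 21 25
f 22 25 27
f 22 27 28
f 23 28 24
f 21 23 30
f 25 21 29
f 27 25 26
f 28 27 20
f 32 31 35
f 32 35 33
f 33 35 36
f 33 36 34
f 35 31 37
f 35 37 36
f 36 37 38
f 36 38 34
f 37 31 39
f 37 39 38
f 38 39 40
f 38 40 34
f 39 31 41
f 39 41 40
f 40 41 42
f 40 42 34
f 41 31 43
f 41 43 42
f 42 43 44
f 42 44 34
f 43 31 45
f 43 45 44
f 44 45 46
f 44 46 34
f 45 31 47
f 45 47 46
f 46 47 48
f 46 48 34
f 47 31 49
f 47 49 48
f 48 49 50
f 48 50 34
f 49 31 51
f 49 51 50
f 50 51 52
f 50 52 34
f 51 31 53
f 51 53 52
f 52 53 54
f 52 54 34
f 53 31 55
f 53 55 54
f 54 55 56
f 54 56 34
f 55 31 32
f 55 32 56
f 56 32 33
f 56 33 34



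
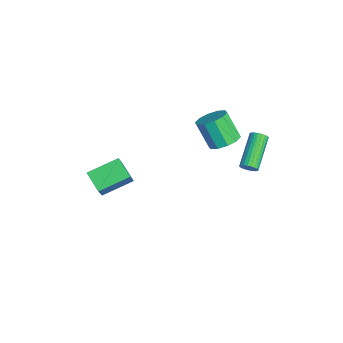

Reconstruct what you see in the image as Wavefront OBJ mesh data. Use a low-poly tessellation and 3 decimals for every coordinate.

v -4.656 -4.806 -4.564
v -4.973 -2.949 -3.865
v -3.52 -4.343 -5.279
v -3.837 -2.486 -4.58
v -3.643 -5.154 -3.18
v -3.96 -3.297 -2.481
v -2.507 -4.691 -3.895
v -2.824 -2.834 -3.196
v -2.273 2.365 -0.477
v -1.493 1.814 -0.305
v -2.268 1.203 1.248
v -3.047 1.755 1.077
v -1.402 2.348 -0.049
v -2.177 1.738 1.504
v -1.643 2.889 0.043
v -2.418 2.279 1.597
v -2.125 3.23 -0.063
v -2.899 2.619 1.49
v -2.663 3.241 -0.327
v -3.438 2.63 1.226
v -3.052 2.917 -0.648
v -3.827 2.306 0.905
v -3.143 2.382 -0.904
v -3.918 1.772 0.649
v -2.902 1.841 -0.997
v -3.677 1.231 0.557
v -2.421 1.501 -0.89
v -3.195 0.89 0.663
v -1.882 1.49 -0.626
v -2.657 0.879 0.927
v 2.573 2.573 1.567
v 2.897 2.947 1.727
v 1.271 3.862 2.873
v 0.947 3.487 2.713
v 2.823 3.029 1.556
v 1.196 3.944 2.703
v 2.711 3.041 1.388
v 1.084 3.956 2.535
v 2.578 2.982 1.246
v 0.952 3.897 2.393
v 2.444 2.861 1.154
v 0.818 3.776 2.3
v 2.33 2.696 1.124
v 0.704 3.611 2.27
v 2.253 2.512 1.161
v 0.627 3.427 2.308
v 2.225 2.337 1.261
v 0.599 3.252 2.407
v 2.249 2.198 1.407
v 0.623 3.113 2.553
v 2.324 2.116 1.577
v 0.697 3.031 2.724
v 2.436 2.104 1.745
v 0.809 3.019 2.892
v 2.568 2.163 1.887
v 0.942 3.078 3.034
v 2.702 2.284 1.98
v 1.076 3.199 3.126
v 2.816 2.449 2.01
v 1.19 3.364 3.156
v 2.893 2.633 1.972
v 1.267 3.548 3.119
v 2.921 2.808 1.873
v 1.295 3.723 3.019
f 2 4 1
f 5 2 1
f 1 4 3
f 3 5 1
f 2 8 4
f 6 2 5
f 6 8 2
f 4 8 3
f 7 5 3
f 3 8 7
f 7 6 5
f 8 6 7
f 10 9 13
f 10 13 11
f 11 13 14
f 11 14 12
f 13 9 15
f 13 15 14
f 14 15 16
f 14 16 12
f 15 9 17
f 15 17 16
f 16 17 18
f 16 18 12
f 17 9 19
f 17 19 18
f 18 19 20
f 18 20 12
f 19 9 21
f 19 21 20
f 20 21 22
f 20 22 12
f 21 9 23
f 21 23 22
f 22 23 24
f 22 24 12
f 23 9 25
f 23 25 24
f 24 25 26
f 24 26 12
f 25 9 27
f 25 27 26
f 26 27 28
f 26 28 12
f 27 9 29
f 27 29 28
f 28 29 30
f 28 30 12
f 29 9 10
f 29 10 30
f 30 10 11
f 30 11 12
f 32 31 35
f 32 35 33
f 33 35 36
f 33 36 34
f 35 31 37
f 35 37 36
f 36 37 38
f 36 38 34
f 37 31 39
f 37 39 38
f 38 39 40
f 38 40 34
f 39 31 41
f 39 41 40
f 40 41 42
f 40 42 34
f 41 31 43
f 41 43 42
f 42 43 44
f 42 44 34
f 43 31 45
f 43 45 44
f 44 45 46
f 44 46 34
f 45 31 47
f 45 47 46
f 46 47 48
f 46 48 34
f 47 31 49
f 47 49 48
f 48 49 50
f 48 50 34
f 49 31 51
f 49 51 50
f 50 51 52
f 50 52 34
f 51 31 53
f 51 53 52
f 52 53 54
f 52 54 34
f 53 31 55
f 53 55 54
f 54 55 56
f 54 56 34
f 55 31 57
f 55 57 56
f 56 57 58
f 56 58 34
f 57 31 59
f 57 59 58
f 58 59 60
f 58 60 34
f 59 31 61
f 59 61 60
f 60 61 62
f 60 62 34
f 61 31 63
f 61 63 62
f 62 63 64
f 62 64 34
f 63 31 32
f 63 32 64
f 64 32 33
f 64 33 34



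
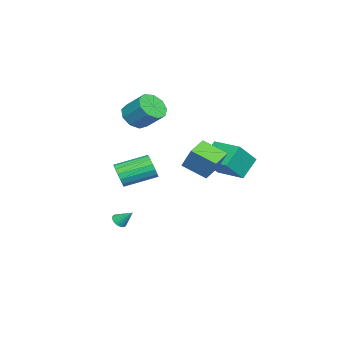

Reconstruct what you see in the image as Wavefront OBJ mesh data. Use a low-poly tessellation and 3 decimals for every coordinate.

v -3.286 0.404 -0.681
v -4.313 0.851 0.447
v -2.429 2.153 -0.594
v -3.456 2.6 0.534
v -2.144 -0.22 0.606
v -3.171 0.227 1.734
v -1.287 1.529 0.693
v -2.314 1.976 1.821
v 1.153 -3.866 0.14
v 1.633 -3.852 0.817
v 0.707 -2.179 1.437
v 0.227 -2.194 0.76
v 1.837 -3.64 0.551
v 0.912 -1.967 1.171
v 1.885 -3.48 0.19
v 0.96 -1.807 0.811
v 1.766 -3.408 -0.182
v 0.84 -1.735 0.439
v 1.505 -3.442 -0.48
v 0.58 -1.769 0.14
v 1.164 -3.572 -0.636
v 0.239 -1.899 -0.016
v 0.821 -3.77 -0.615
v -0.105 -2.097 0.006
v 0.553 -3.991 -0.42
v -0.372 -2.318 0.2
v 0.423 -4.182 -0.098
v -0.503 -2.509 0.523
v 0.46 -4.302 0.279
v -0.466 -2.629 0.9
v 0.656 -4.321 0.625
v -0.27 -2.648 1.245
v 0.965 -4.237 0.859
v 0.04 -2.564 1.479
v 1.318 -4.067 0.928
v 0.392 -2.394 1.548
v -2.363 -4.185 3.433
v -1.933 -4.845 4.033
v -1.547 -3.635 5.087
v -1.977 -2.975 4.487
v -1.48 -4.604 3.591
v -1.094 -3.394 4.644
v -1.44 -4.167 3.075
v -1.054 -2.957 4.128
v -1.832 -3.739 2.727
v -1.446 -2.529 3.78
v -2.473 -3.519 2.709
v -2.087 -2.309 3.762
v -3.062 -3.611 3.03
v -2.676 -2.401 4.084
v -3.324 -3.971 3.54
v -2.938 -2.762 4.594
v -3.136 -4.432 4
v -2.75 -3.222 5.053
v -2.587 -4.777 4.195
v -2.201 -3.567 5.248
v 0.57 -4.073 -3.56
v 0.937 -4.348 -3.315
v 0.67 -3.247 -2.78
v 1.049 -4.24 -3.444
v 1.088 -4.106 -3.591
v 1.049 -3.966 -3.733
v 0.936 -3.844 -3.849
v 0.768 -3.755 -3.921
v 0.57 -3.716 -3.938
v 0.372 -3.73 -3.897
v 0.204 -3.797 -3.805
v 0.092 -3.906 -3.676
v 0.052 -4.04 -3.529
v 0.092 -4.179 -3.386
v 0.204 -4.302 -3.27
v 0.372 -4.39 -3.199
v 0.571 -4.43 -3.182
v 0.769 -4.415 -3.223
v 3.346 1.874 1.497
v 3.296 0.489 2.235
v 2.056 2.097 1.827
v 2.006 0.711 2.565
v 3.794 2.549 2.795
v 3.744 1.163 3.533
v 2.504 2.771 3.125
v 2.454 1.386 3.863
f 2 4 1
f 5 2 1
f 1 4 3
f 3 5 1
f 2 8 4
f 6 2 5
f 6 8 2
f 4 8 3
f 7 5 3
f 3 8 7
f 7 6 5
f 8 6 7
f 10 9 13
f 10 13 11
f 11 13 14
f 11 14 12
f 13 9 15
f 13 15 14
f 14 15 16
f 14 16 12
f 15 9 17
f 15 17 16
f 16 17 18
f 16 18 12
f 17 9 19
f 17 19 18
f 18 19 20
f 18 20 12
f 19 9 21
f 19 21 20
f 20 21 22
f 20 22 12
f 21 9 23
f 21 23 22
f 22 23 24
f 22 24 12
f 23 9 25
f 23 25 24
f 24 25 26
f 24 26 12
f 25 9 27
f 25 27 26
f 26 27 28
f 26 28 12
f 27 9 29
f 27 29 28
f 28 29 30
f 28 30 12
f 29 9 31
f 29 31 30
f 30 31 32
f 30 32 12
f 31 9 33
f 31 33 32
f 32 33 34
f 32 34 12
f 33 9 35
f 33 35 34
f 34 35 36
f 34 36 12
f 35 9 10
f 35 10 36
f 36 10 11
f 36 11 12
f 38 37 41
f 38 41 39
f 39 41 42
f 39 42 40
f 41 37 43
f 41 43 42
f 42 43 44
f 42 44 40
f 43 37 45
f 43 45 44
f 44 45 46
f 44 46 40
f 45 37 47
f 45 47 46
f 46 47 48
f 46 48 40
f 47 37 49
f 47 49 48
f 48 49 50
f 48 50 40
f 49 37 51
f 49 51 50
f 50 51 52
f 50 52 40
f 51 37 53
f 51 53 52
f 52 53 54
f 52 54 40
f 53 37 55
f 53 55 54
f 54 55 56
f 54 56 40
f 55 37 38
f 55 38 56
f 56 38 39
f 56 39 40
f 58 57 60
f 58 60 59
f 60 57 61
f 60 61 59
f 61 57 62
f 61 62 59
f 62 57 63
f 62 63 59
f 63 57 64
f 63 64 59
f 64 57 65
f 64 65 59
f 65 57 66
f 65 66 59
f 66 57 67
f 66 67 59
f 67 57 68
f 67 68 59
f 68 57 69
f 68 69 59
f 69 57 70
f 69 70 59
f 70 57 71
f 70 71 59
f 71 57 72
f 71 72 59
f 72 57 73
f 72 73 59
f 73 57 74
f 73 74 59
f 74 57 58
f 74 58 59
f 76 78 75
f 79 76 75
f 75 78 77
f 77 79 75
f 76 82 78
f 80 76 79
f 80 82 76
f 78 82 77
f 81 79 77
f 77 82 81
f 81 80 79
f 82 80 81



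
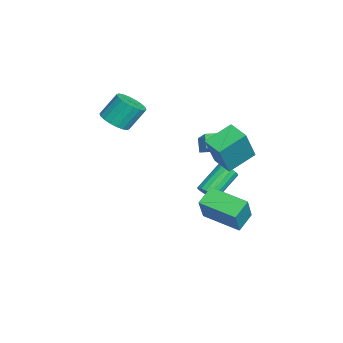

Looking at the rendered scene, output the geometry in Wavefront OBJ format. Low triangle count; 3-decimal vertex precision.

v 3.033 0.528 -1.183
v 4.026 0.265 0.403
v 2.229 1.16 -0.575
v 3.222 0.897 1.012
v 4.118 2.283 -1.572
v 5.111 2.02 0.015
v 3.314 2.915 -0.963
v 4.307 2.652 0.623
v -0.974 0.38 2.114
v 0.691 0.669 3.377
v -1.154 1.596 2.072
v 0.512 1.885 3.335
v -0.432 0.435 1.385
v 1.234 0.724 2.648
v -0.611 1.651 1.343
v 1.054 1.94 2.606
v -2.173 -3.907 2.745
v -1.576 -4.422 3.219
v -1.829 -3.528 4.509
v -2.427 -3.013 4.035
v -1.338 -4.128 3.062
v -1.591 -3.234 4.352
v -1.266 -3.79 2.842
v -1.519 -2.896 4.132
v -1.374 -3.475 2.603
v -1.627 -2.581 3.893
v -1.64 -3.246 2.392
v -1.893 -2.352 3.682
v -2.011 -3.148 2.251
v -2.264 -2.254 3.541
v -2.415 -3.2 2.208
v -2.668 -2.306 3.498
v -2.771 -3.392 2.271
v -3.024 -2.498 3.561
v -3.009 -3.686 2.428
v -3.262 -2.792 3.718
v -3.081 -4.024 2.648
v -3.334 -3.13 3.938
v -2.973 -4.339 2.887
v -3.226 -3.445 4.177
v -2.707 -4.568 3.098
v -2.96 -3.674 4.388
v -2.336 -4.666 3.239
v -2.589 -3.772 4.529
v -1.932 -4.614 3.282
v -2.185 -3.72 4.572
v -1.349 0.875 -2.252
v -0.829 1.036 -1.936
v -1.89 2.186 -0.773
v -2.411 2.025 -1.088
v -0.846 1.242 -2.156
v -1.908 2.392 -0.992
v -0.979 1.364 -2.397
v -2.041 2.514 -1.234
v -1.197 1.373 -2.606
v -2.258 2.524 -1.442
v -1.45 1.269 -2.733
v -2.511 2.419 -1.569
v -1.679 1.074 -2.75
v -2.741 2.224 -1.586
v -1.834 0.834 -2.653
v -2.895 1.984 -1.489
v -1.877 0.603 -2.464
v -2.938 1.753 -1.3
v -1.799 0.434 -2.226
v -2.86 1.584 -1.063
v -1.618 0.367 -1.995
v -2.68 1.517 -0.831
v -1.376 0.415 -1.822
v -2.437 1.565 -0.658
v -1.128 0.569 -1.747
v -2.189 1.719 -0.584
v -0.93 0.793 -1.789
v -1.991 1.943 -0.625
v 1.396 2.431 3.042
v 2.305 1.893 4.949
v 2.327 3.111 2.79
v 3.236 2.573 4.698
v 2.164 1.107 2.302
v 3.073 0.569 4.21
v 3.095 1.787 2.051
v 4.004 1.249 3.958
f 2 4 1
f 5 2 1
f 1 4 3
f 3 5 1
f 2 8 4
f 6 2 5
f 6 8 2
f 4 8 3
f 7 5 3
f 3 8 7
f 7 6 5
f 8 6 7
f 10 12 9
f 13 10 9
f 9 12 11
f 11 13 9
f 10 16 12
f 14 10 13
f 14 16 10
f 12 16 11
f 15 13 11
f 11 16 15
f 15 14 13
f 16 14 15
f 18 17 21
f 18 21 19
f 19 21 22
f 19 22 20
f 21 17 23
f 21 23 22
f 22 23 24
f 22 24 20
f 23 17 25
f 23 25 24
f 24 25 26
f 24 26 20
f 25 17 27
f 25 27 26
f 26 27 28
f 26 28 20
f 27 17 29
f 27 29 28
f 28 29 30
f 28 30 20
f 29 17 31
f 29 31 30
f 30 31 32
f 30 32 20
f 31 17 33
f 31 33 32
f 32 33 34
f 32 34 20
f 33 17 35
f 33 35 34
f 34 35 36
f 34 36 20
f 35 17 37
f 35 37 36
f 36 37 38
f 36 38 20
f 37 17 39
f 37 39 38
f 38 39 40
f 38 40 20
f 39 17 41
f 39 41 40
f 40 41 42
f 40 42 20
f 41 17 43
f 41 43 42
f 42 43 44
f 42 44 20
f 43 17 45
f 43 45 44
f 44 45 46
f 44 46 20
f 45 17 18
f 45 18 46
f 46 18 19
f 46 19 20
f 48 47 51
f 48 51 49
f 49 51 52
f 49 52 50
f 51 47 53
f 51 53 52
f 52 53 54
f 52 54 50
f 53 47 55
f 53 55 54
f 54 55 56
f 54 56 50
f 55 47 57
f 55 57 56
f 56 57 58
f 56 58 50
f 57 47 59
f 57 59 58
f 58 59 60
f 58 60 50
f 59 47 61
f 59 61 60
f 60 61 62
f 60 62 50
f 61 47 63
f 61 63 62
f 62 63 64
f 62 64 50
f 63 47 65
f 63 65 64
f 64 65 66
f 64 66 50
f 65 47 67
f 65 67 66
f 66 67 68
f 66 68 50
f 67 47 69
f 67 69 68
f 68 69 70
f 68 70 50
f 69 47 71
f 69 71 70
f 70 71 72
f 70 72 50
f 71 47 73
f 71 73 72
f 72 73 74
f 72 74 50
f 73 47 48
f 73 48 74
f 74 48 49
f 74 49 50
f 76 78 75
f 79 76 75
f 75 78 77
f 77 79 75
f 76 82 78
f 80 76 79
f 80 82 76
f 78 82 77
f 81 79 77
f 77 82 81
f 81 80 79
f 82 80 81



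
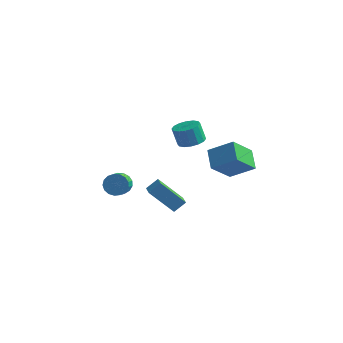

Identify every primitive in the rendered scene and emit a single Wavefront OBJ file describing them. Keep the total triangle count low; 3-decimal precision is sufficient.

v 0.986 -2.579 1.592
v 1.66 -3.042 1.823
v 1.269 -3.025 2.999
v 0.594 -2.561 2.768
v 1.791 -2.623 1.86
v 1.4 -2.606 3.037
v 1.706 -2.193 1.826
v 1.315 -2.176 3.002
v 1.428 -1.866 1.728
v 1.037 -1.849 2.905
v 1.032 -1.73 1.595
v 0.641 -1.713 2.771
v 0.623 -1.821 1.46
v 0.232 -1.804 2.637
v 0.311 -2.115 1.361
v -0.08 -2.098 2.537
v 0.18 -2.534 1.323
v -0.211 -2.517 2.5
v 0.265 -2.964 1.358
v -0.126 -2.947 2.534
v 0.543 -3.291 1.455
v 0.152 -3.274 2.632
v 0.939 -3.427 1.589
v 0.548 -3.41 2.765
v 1.348 -3.336 1.723
v 0.957 -3.319 2.9
v 3.506 -2.675 -0.581
v 2.978 -4.048 0.803
v 2.774 -1.683 0.124
v 2.246 -3.056 1.508
v 4.934 -2.284 0.352
v 4.406 -3.657 1.736
v 4.202 -1.292 1.057
v 3.674 -2.665 2.441
v -0.16 -2.95 -4.265
v -1.474 -3.587 -2.647
v 0.319 -2.385 -3.653
v -0.996 -3.022 -2.035
v 0.376 -3.598 -4.085
v -0.939 -4.235 -2.467
v 0.854 -3.033 -3.473
v -0.46 -3.67 -1.855
v -4.039 -2.232 -3.905
v -3.62 -1.817 -3.364
v -3.402 -2.673 -2.875
v -3.821 -3.088 -3.415
v -3.974 -1.824 -3.219
v -3.757 -2.681 -2.73
v -4.344 -1.925 -3.232
v -4.126 -2.781 -2.742
v -4.643 -2.096 -3.398
v -4.425 -2.952 -2.909
v -4.804 -2.298 -3.681
v -4.586 -3.155 -3.191
v -4.79 -2.485 -4.014
v -4.572 -3.342 -3.525
v -4.603 -2.614 -4.323
v -4.386 -3.471 -3.834
v -4.288 -2.656 -4.536
v -4.07 -3.512 -4.047
v -3.915 -2.6 -4.604
v -3.697 -3.456 -4.115
v -3.571 -2.46 -4.512
v -3.353 -3.316 -4.023
v -3.334 -2.267 -4.281
v -3.116 -3.124 -3.792
v -3.258 -2.067 -3.963
v -3.041 -2.923 -3.474
v -3.361 -1.904 -3.632
v -3.144 -2.761 -3.143
f 2 1 5
f 2 5 3
f 3 5 6
f 3 6 4
f 5 1 7
f 5 7 6
f 6 7 8
f 6 8 4
f 7 1 9
f 7 9 8
f 8 9 10
f 8 10 4
f 9 1 11
f 9 11 10
f 10 11 12
f 10 12 4
f 11 1 13
f 11 13 12
f 12 13 14
f 12 14 4
f 13 1 15
f 13 15 14
f 14 15 16
f 14 16 4
f 15 1 17
f 15 17 16
f 16 17 18
f 16 18 4
f 17 1 19
f 17 19 18
f 18 19 20
f 18 20 4
f 19 1 21
f 19 21 20
f 20 21 22
f 20 22 4
f 21 1 23
f 21 23 22
f 22 23 24
f 22 24 4
f 23 1 25
f 23 25 24
f 24 25 26
f 24 26 4
f 25 1 2
f 25 2 26
f 26 2 3
f 26 3 4
f 28 30 27
f 31 28 27
f 27 30 29
f 29 31 27
f 28 34 30
f 32 28 31
f 32 34 28
f 30 34 29
f 33 31 29
f 29 34 33
f 33 32 31
f 34 32 33
f 36 38 35
f 39 36 35
f 35 38 37
f 37 39 35
f 36 42 38
f 40 36 39
f 40 42 36
f 38 42 37
f 41 39 37
f 37 42 41
f 41 40 39
f 42 40 41
f 44 43 47
f 44 47 45
f 45 47 48
f 45 48 46
f 47 43 49
f 47 49 48
f 48 49 50
f 48 50 46
f 49 43 51
f 49 51 50
f 50 51 52
f 50 52 46
f 51 43 53
f 51 53 52
f 52 53 54
f 52 54 46
f 53 43 55
f 53 55 54
f 54 55 56
f 54 56 46
f 55 43 57
f 55 57 56
f 56 57 58
f 56 58 46
f 57 43 59
f 57 59 58
f 58 59 60
f 58 60 46
f 59 43 61
f 59 61 60
f 60 61 62
f 60 62 46
f 61 43 63
f 61 63 62
f 62 63 64
f 62 64 46
f 63 43 65
f 63 65 64
f 64 65 66
f 64 66 46
f 65 43 67
f 65 67 66
f 66 67 68
f 66 68 46
f 67 43 69
f 67 69 68
f 68 69 70
f 68 70 46
f 69 43 44
f 69 44 70
f 70 44 45
f 70 45 46



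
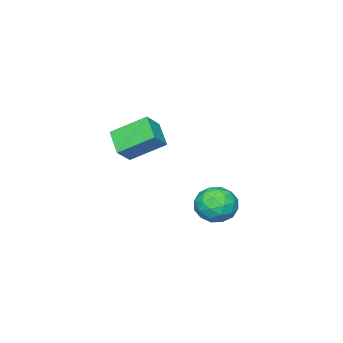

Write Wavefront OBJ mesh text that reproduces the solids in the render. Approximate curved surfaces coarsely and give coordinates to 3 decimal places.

v -2.213 2.316 -0.144
v -1.687 2.438 -1.047
v -3.013 0.962 -0.793
v -2.487 1.084 -1.696
v -1.979 0.776 -0.829
v -1.484 1.613 -0.428
v -3.216 1.787 -1.412
v -2.721 2.624 -1.011
v -2.307 2.111 -1.831
v -1.542 1.486 -1.47
v -3.158 1.914 -0.37
v -2.393 1.289 -0.009
v -1.88 2.496 -0.539
v -2.82 0.904 -1.301
v -2.521 0.723 -0.792
v -2.212 0.795 -1.322
v -1.76 2.011 -0.175
v -1.451 2.083 -0.705
v -1.623 1.106 -0.577
v -3.249 1.317 -1.135
v -2.94 1.389 -1.665
v -2.488 2.605 -0.518
v -2.179 2.677 -1.048
v -3.077 2.294 -1.263
v -1.935 2.375 -1.53
v -2.406 1.58 -1.911
v -2.834 1.993 -1.745
v -2.543 2.485 -1.509
v -1.486 2.008 -1.318
v -1.956 1.212 -1.699
v -1.657 1.031 -1.189
v -1.366 1.523 -0.954
v -1.85 1.816 -1.778
v -2.744 2.188 -0.141
v -3.214 1.392 -0.522
v -3.334 1.877 -0.886
v -3.043 2.369 -0.651
v -2.294 1.82 0.071
v -2.765 1.025 -0.31
v -2.157 0.915 -0.331
v -1.866 1.407 -0.095
v -2.85 1.584 -0.062
v -4.607 -3.37 1.794
v -3.738 -3.371 2.563
v -3.919 -2.342 1.018
v -3.05 -2.343 1.787
v -3.67 -4.797 0.733
v -2.801 -4.798 1.502
v -2.982 -3.769 -0.043
v -2.113 -3.77 0.726
f 1 38 17
f 38 12 41
f 17 41 6
f 38 41 17
f 1 17 13
f 17 6 18
f 13 18 2
f 17 18 13
f 1 13 22
f 13 2 23
f 22 23 8
f 13 23 22
f 1 22 34
f 22 8 37
f 34 37 11
f 22 37 34
f 1 34 38
f 34 11 42
f 38 42 12
f 34 42 38
f 2 18 29
f 18 6 32
f 29 32 10
f 18 32 29
f 6 41 19
f 41 12 40
f 19 40 5
f 41 40 19
f 12 42 39
f 42 11 35
f 39 35 3
f 42 35 39
f 11 37 36
f 37 8 24
f 36 24 7
f 37 24 36
f 8 23 28
f 23 2 25
f 28 25 9
f 23 25 28
f 4 30 16
f 30 10 31
f 16 31 5
f 30 31 16
f 4 16 14
f 16 5 15
f 14 15 3
f 16 15 14
f 4 14 21
f 14 3 20
f 21 20 7
f 14 20 21
f 4 21 26
f 21 7 27
f 26 27 9
f 21 27 26
f 4 26 30
f 26 9 33
f 30 33 10
f 26 33 30
f 5 31 19
f 31 10 32
f 19 32 6
f 31 32 19
f 3 15 39
f 15 5 40
f 39 40 12
f 15 40 39
f 7 20 36
f 20 3 35
f 36 35 11
f 20 35 36
f 9 27 28
f 27 7 24
f 28 24 8
f 27 24 28
f 10 33 29
f 33 9 25
f 29 25 2
f 33 25 29
f 44 46 43
f 47 44 43
f 43 46 45
f 45 47 43
f 44 50 46
f 48 44 47
f 48 50 44
f 46 50 45
f 49 47 45
f 45 50 49
f 49 48 47
f 50 48 49



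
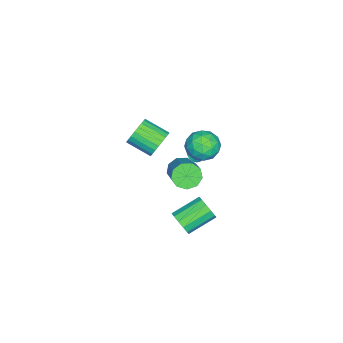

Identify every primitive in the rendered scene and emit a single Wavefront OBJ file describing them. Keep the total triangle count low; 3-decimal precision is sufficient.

v 0.029 -1.591 0.893
v 0.48 -1.262 1.687
v 0.381 -2.8 2.38
v -0.069 -3.129 1.587
v 0.117 -1.199 1.776
v 0.019 -2.736 2.47
v -0.258 -1.195 1.731
v -0.357 -2.733 2.424
v -0.59 -1.252 1.558
v -0.689 -2.789 2.252
v -0.828 -1.36 1.284
v -0.926 -2.898 1.978
v -0.935 -1.503 0.95
v -1.034 -3.041 1.644
v -0.895 -1.66 0.608
v -0.994 -3.198 1.302
v -0.715 -1.807 0.31
v -0.813 -3.345 1.003
v -0.421 -1.92 0.1
v -0.52 -3.458 0.793
v -0.059 -1.984 0.01
v -0.157 -3.521 0.704
v 0.317 -1.987 0.056
v 0.218 -3.525 0.749
v 0.649 -1.931 0.228
v 0.55 -3.468 0.922
v 0.886 -1.822 0.502
v 0.788 -3.36 1.196
v 0.994 -1.679 0.836
v 0.895 -3.217 1.53
v 0.954 -1.522 1.178
v 0.855 -3.06 1.872
v 0.773 -1.375 1.477
v 0.675 -2.913 2.17
v 0.868 2.412 2.935
v 1.446 1.966 3.735
v 1.014 0.934 2.005
v 1.592 0.488 2.805
v 0.538 0.691 2.947
v 0.447 1.605 3.522
v 2.013 1.295 2.218
v 1.922 2.209 2.793
v 2.153 1.276 3.292
v 1.242 0.902 3.742
v 1.218 1.998 1.998
v 0.307 1.624 2.448
v 1.144 2.319 3.416
v 1.316 0.581 2.324
v 0.696 0.701 2.407
v 1.036 0.438 2.877
v 0.557 2.106 3.291
v 0.897 1.844 3.761
v 0.363 1.095 3.298
v 1.563 1.056 1.979
v 1.903 0.794 2.449
v 1.424 2.462 2.863
v 1.764 2.199 3.333
v 2.097 1.805 2.442
v 1.9 1.651 3.626
v 1.986 0.782 3.08
v 2.233 1.257 2.735
v 2.18 1.794 3.073
v 1.364 1.432 3.891
v 1.45 0.563 3.345
v 0.83 0.682 3.428
v 0.777 1.219 3.766
v 1.78 1.026 3.631
v 1.01 2.337 2.395
v 1.096 1.468 1.849
v 1.683 1.681 1.974
v 1.63 2.218 2.312
v 0.474 2.118 2.66
v 0.56 1.249 2.114
v 0.28 1.106 2.667
v 0.227 1.643 3.005
v 0.68 1.874 2.109
v 1.861 0.347 -4.274
v 2.37 0.435 -3.587
v 1.069 1.642 -2.778
v 0.559 1.553 -3.466
v 2.499 0.784 -3.898
v 1.198 1.99 -3.09
v 2.426 0.993 -4.329
v 1.124 2.199 -3.52
v 2.173 0.998 -4.743
v 0.871 2.204 -3.934
v 1.821 0.795 -5.007
v 0.519 2.001 -4.198
v 1.481 0.451 -5.039
v 0.18 1.657 -4.23
v 1.263 0.073 -4.829
v -0.039 1.279 -4.02
v 1.234 -0.217 -4.442
v -0.068 0.989 -3.633
v 1.404 -0.329 -4.002
v 0.102 0.877 -3.193
v 1.719 -0.226 -3.649
v 0.418 0.98 -2.84
v 2.079 0.059 -3.494
v 0.778 1.265 -2.685
v -3.828 -0.85 -3.134
v -3.199 -1.01 -3.11
v -3.572 0.33 -1.966
v -3.211 -0.79 -3.33
v -3.365 -0.584 -3.504
v -3.625 -0.438 -3.594
v -3.931 -0.387 -3.579
v -4.214 -0.442 -3.462
v -4.409 -0.59 -3.269
v -4.47 -0.798 -3.046
v -4.385 -1.017 -2.843
v -4.172 -1.199 -2.707
v -3.88 -1.3 -2.668
v -3.577 -1.298 -2.737
v -3.331 -1.194 -2.896
v 3.042 0.91 2.049
v 3.512 0.182 1.969
v 5.047 1.042 3.151
v 4.578 1.77 3.231
v 3.642 0.557 1.527
v 5.177 1.418 2.708
v 3.491 1.098 1.328
v 5.027 1.959 2.51
v 3.131 1.55 1.468
v 4.666 2.411 2.649
v 2.729 1.703 1.879
v 4.264 2.564 3.06
v 2.473 1.484 2.37
v 4.009 2.345 3.551
v 2.484 0.997 2.711
v 4.02 1.858 3.892
v 2.756 0.469 2.743
v 4.292 1.329 3.924
v 3.162 0.147 2.45
v 4.698 1.007 3.631
f 2 1 5
f 2 5 3
f 3 5 6
f 3 6 4
f 5 1 7
f 5 7 6
f 6 7 8
f 6 8 4
f 7 1 9
f 7 9 8
f 8 9 10
f 8 10 4
f 9 1 11
f 9 11 10
f 10 11 12
f 10 12 4
f 11 1 13
f 11 13 12
f 12 13 14
f 12 14 4
f 13 1 15
f 13 15 14
f 14 15 16
f 14 16 4
f 15 1 17
f 15 17 16
f 16 17 18
f 16 18 4
f 17 1 19
f 17 19 18
f 18 19 20
f 18 20 4
f 19 1 21
f 19 21 20
f 20 21 22
f 20 22 4
f 21 1 23
f 21 23 22
f 22 23 24
f 22 24 4
f 23 1 25
f 23 25 24
f 24 25 26
f 24 26 4
f 25 1 27
f 25 27 26
f 26 27 28
f 26 28 4
f 27 1 29
f 27 29 28
f 28 29 30
f 28 30 4
f 29 1 31
f 29 31 30
f 30 31 32
f 30 32 4
f 31 1 33
f 31 33 32
f 32 33 34
f 32 34 4
f 33 1 2
f 33 2 34
f 34 2 3
f 34 3 4
f 35 72 51
f 72 46 75
f 51 75 40
f 72 75 51
f 35 51 47
f 51 40 52
f 47 52 36
f 51 52 47
f 35 47 56
f 47 36 57
f 56 57 42
f 47 57 56
f 35 56 68
f 56 42 71
f 68 71 45
f 56 71 68
f 35 68 72
f 68 45 76
f 72 76 46
f 68 76 72
f 36 52 63
f 52 40 66
f 63 66 44
f 52 66 63
f 40 75 53
f 75 46 74
f 53 74 39
f 75 74 53
f 46 76 73
f 76 45 69
f 73 69 37
f 76 69 73
f 45 71 70
f 71 42 58
f 70 58 41
f 71 58 70
f 42 57 62
f 57 36 59
f 62 59 43
f 57 59 62
f 38 64 50
f 64 44 65
f 50 65 39
f 64 65 50
f 38 50 48
f 50 39 49
f 48 49 37
f 50 49 48
f 38 48 55
f 48 37 54
f 55 54 41
f 48 54 55
f 38 55 60
f 55 41 61
f 60 61 43
f 55 61 60
f 38 60 64
f 60 43 67
f 64 67 44
f 60 67 64
f 39 65 53
f 65 44 66
f 53 66 40
f 65 66 53
f 37 49 73
f 49 39 74
f 73 74 46
f 49 74 73
f 41 54 70
f 54 37 69
f 70 69 45
f 54 69 70
f 43 61 62
f 61 41 58
f 62 58 42
f 61 58 62
f 44 67 63
f 67 43 59
f 63 59 36
f 67 59 63
f 78 77 81
f 78 81 79
f 79 81 82
f 79 82 80
f 81 77 83
f 81 83 82
f 82 83 84
f 82 84 80
f 83 77 85
f 83 85 84
f 84 85 86
f 84 86 80
f 85 77 87
f 85 87 86
f 86 87 88
f 86 88 80
f 87 77 89
f 87 89 88
f 88 89 90
f 88 90 80
f 89 77 91
f 89 91 90
f 90 91 92
f 90 92 80
f 91 77 93
f 91 93 92
f 92 93 94
f 92 94 80
f 93 77 95
f 93 95 94
f 94 95 96
f 94 96 80
f 95 77 97
f 95 97 96
f 96 97 98
f 96 98 80
f 97 77 99
f 97 99 98
f 98 99 100
f 98 100 80
f 99 77 78
f 99 78 100
f 100 78 79
f 100 79 80
f 102 101 104
f 102 104 103
f 104 101 105
f 104 105 103
f 105 101 106
f 105 106 103
f 106 101 107
f 106 107 103
f 107 101 108
f 107 108 103
f 108 101 109
f 108 109 103
f 109 101 110
f 109 110 103
f 110 101 111
f 110 111 103
f 111 101 112
f 111 112 103
f 112 101 113
f 112 113 103
f 113 101 114
f 113 114 103
f 114 101 115
f 114 115 103
f 115 101 102
f 115 102 103
f 117 116 120
f 117 120 118
f 118 120 121
f 118 121 119
f 120 116 122
f 120 122 121
f 121 122 123
f 121 123 119
f 122 116 124
f 122 124 123
f 123 124 125
f 123 125 119
f 124 116 126
f 124 126 125
f 125 126 127
f 125 127 119
f 126 116 128
f 126 128 127
f 127 128 129
f 127 129 119
f 128 116 130
f 128 130 129
f 129 130 131
f 129 131 119
f 130 116 132
f 130 132 131
f 131 132 133
f 131 133 119
f 132 116 134
f 132 134 133
f 133 134 135
f 133 135 119
f 134 116 117
f 134 117 135
f 135 117 118
f 135 118 119



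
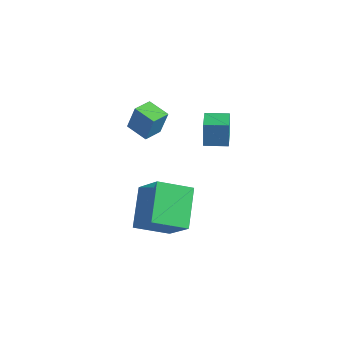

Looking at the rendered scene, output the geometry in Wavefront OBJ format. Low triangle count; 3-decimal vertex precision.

v -2.14 -0.229 0.208
v -2.309 -0.043 1.412
v -1.267 0.473 0.223
v -1.436 0.659 1.427
v -1.284 -1.299 0.493
v -1.453 -1.113 1.697
v -0.411 -0.597 0.508
v -0.58 -0.411 1.712
v -2.692 -4.35 -4.084
v -1.311 -4.631 -2.665
v -3.696 -2.875 -2.814
v -2.315 -3.156 -1.395
v -1.685 -3.044 -4.805
v -0.304 -3.325 -3.386
v -2.689 -1.569 -3.535
v -1.308 -1.85 -2.116
v -4.164 -3.066 1.314
v -3.829 -2.909 2.602
v -4.204 -2.083 1.204
v -3.869 -1.926 2.492
v -3.071 -3.054 1.028
v -2.736 -2.897 2.316
v -3.111 -2.071 0.918
v -2.776 -1.914 2.206
f 2 4 1
f 5 2 1
f 1 4 3
f 3 5 1
f 2 8 4
f 6 2 5
f 6 8 2
f 4 8 3
f 7 5 3
f 3 8 7
f 7 6 5
f 8 6 7
f 10 12 9
f 13 10 9
f 9 12 11
f 11 13 9
f 10 16 12
f 14 10 13
f 14 16 10
f 12 16 11
f 15 13 11
f 11 16 15
f 15 14 13
f 16 14 15
f 18 20 17
f 21 18 17
f 17 20 19
f 19 21 17
f 18 24 20
f 22 18 21
f 22 24 18
f 20 24 19
f 23 21 19
f 19 24 23
f 23 22 21
f 24 22 23



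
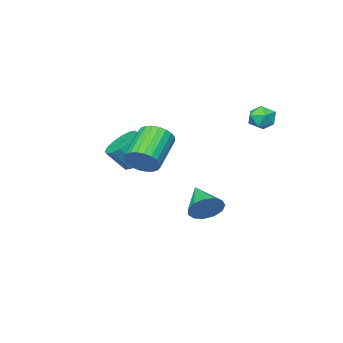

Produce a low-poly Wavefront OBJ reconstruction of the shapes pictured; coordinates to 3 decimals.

v -2.85 0.517 -3.922
v -2.226 0.063 -4.254
v -3.41 -0.797 -3.178
v -2.065 0.228 -3.84
v -2.154 0.485 -3.453
v -2.463 0.752 -3.214
v -2.895 0.945 -3.2
v -3.313 1.001 -3.416
v -3.584 0.904 -3.791
v -3.622 0.683 -4.209
v -3.414 0.41 -4.535
v -3.028 0.171 -4.666
v -2.585 0.041 -4.562
v -0.862 -1.465 -1.009
v -0.254 -0.821 -1.102
v 0.389 -1.291 -0.165
v -0.218 -1.935 -0.071
v -0.563 -0.651 -0.805
v 0.08 -1.122 0.132
v -0.952 -0.7 -0.563
v -0.309 -1.17 0.375
v -1.317 -0.954 -0.44
v -0.674 -1.424 0.497
v -1.559 -1.344 -0.469
v -0.916 -1.814 0.468
v -1.615 -1.767 -0.643
v -0.972 -2.237 0.294
v -1.469 -2.109 -0.915
v -0.826 -2.579 0.022
v -1.16 -2.278 -1.212
v -0.517 -2.749 -0.275
v -0.771 -2.23 -1.455
v -0.128 -2.7 -0.517
v -0.406 -1.976 -1.577
v 0.237 -2.446 -0.64
v -0.164 -1.586 -1.548
v 0.479 -2.056 -0.611
v -0.108 -1.163 -1.374
v 0.535 -1.633 -0.437
v -4.293 3.126 1.993
v -3.618 3.229 1.966
v -4.182 2.231 1.354
v -3.507 2.334 1.327
v -3.8 2.14 1.913
v -3.868 2.693 2.308
v -3.932 2.767 1.012
v -4 3.32 1.407
v -3.395 3.007 1.359
v -3.313 2.619 1.916
v -4.487 2.841 1.404
v -4.405 2.453 1.961
v 1.309 1.174 -0.046
v 1.701 1.341 0.619
v 0.303 0.673 1.611
v -0.089 0.506 0.946
v 1.545 1.603 0.575
v 0.146 0.934 1.567
v 1.352 1.799 0.436
v -0.046 1.131 1.427
v 1.153 1.9 0.223
v -0.245 1.232 1.215
v 0.978 1.891 -0.03
v -0.421 1.223 0.962
v 0.853 1.773 -0.286
v -0.545 1.104 0.706
v 0.797 1.563 -0.505
v -0.601 0.895 0.487
v 0.82 1.294 -0.654
v -0.578 0.626 0.337
v 0.917 1.007 -0.711
v -0.481 0.339 0.281
v 1.074 0.746 -0.667
v -0.325 0.077 0.325
v 1.266 0.549 -0.527
v -0.132 -0.119 0.464
v 1.465 0.448 -0.315
v 0.067 -0.22 0.677
v 1.641 0.457 -0.062
v 0.242 -0.211 0.93
v 1.765 0.576 0.194
v 0.367 -0.093 1.186
v 1.821 0.785 0.413
v 0.423 0.117 1.405
v 1.798 1.054 0.563
v 0.4 0.386 1.554
f 2 1 4
f 2 4 3
f 4 1 5
f 4 5 3
f 5 1 6
f 5 6 3
f 6 1 7
f 6 7 3
f 7 1 8
f 7 8 3
f 8 1 9
f 8 9 3
f 9 1 10
f 9 10 3
f 10 1 11
f 10 11 3
f 11 1 12
f 11 12 3
f 12 1 13
f 12 13 3
f 13 1 2
f 13 2 3
f 15 14 18
f 15 18 16
f 16 18 19
f 16 19 17
f 18 14 20
f 18 20 19
f 19 20 21
f 19 21 17
f 20 14 22
f 20 22 21
f 21 22 23
f 21 23 17
f 22 14 24
f 22 24 23
f 23 24 25
f 23 25 17
f 24 14 26
f 24 26 25
f 25 26 27
f 25 27 17
f 26 14 28
f 26 28 27
f 27 28 29
f 27 29 17
f 28 14 30
f 28 30 29
f 29 30 31
f 29 31 17
f 30 14 32
f 30 32 31
f 31 32 33
f 31 33 17
f 32 14 34
f 32 34 33
f 33 34 35
f 33 35 17
f 34 14 36
f 34 36 35
f 35 36 37
f 35 37 17
f 36 14 38
f 36 38 37
f 37 38 39
f 37 39 17
f 38 14 15
f 38 15 39
f 39 15 16
f 39 16 17
f 40 51 45
f 40 45 41
f 40 41 47
f 40 47 50
f 40 50 51
f 41 45 49
f 45 51 44
f 51 50 42
f 50 47 46
f 47 41 48
f 43 49 44
f 43 44 42
f 43 42 46
f 43 46 48
f 43 48 49
f 44 49 45
f 42 44 51
f 46 42 50
f 48 46 47
f 49 48 41
f 53 52 56
f 53 56 54
f 54 56 57
f 54 57 55
f 56 52 58
f 56 58 57
f 57 58 59
f 57 59 55
f 58 52 60
f 58 60 59
f 59 60 61
f 59 61 55
f 60 52 62
f 60 62 61
f 61 62 63
f 61 63 55
f 62 52 64
f 62 64 63
f 63 64 65
f 63 65 55
f 64 52 66
f 64 66 65
f 65 66 67
f 65 67 55
f 66 52 68
f 66 68 67
f 67 68 69
f 67 69 55
f 68 52 70
f 68 70 69
f 69 70 71
f 69 71 55
f 70 52 72
f 70 72 71
f 71 72 73
f 71 73 55
f 72 52 74
f 72 74 73
f 73 74 75
f 73 75 55
f 74 52 76
f 74 76 75
f 75 76 77
f 75 77 55
f 76 52 78
f 76 78 77
f 77 78 79
f 77 79 55
f 78 52 80
f 78 80 79
f 79 80 81
f 79 81 55
f 80 52 82
f 80 82 81
f 81 82 83
f 81 83 55
f 82 52 84
f 82 84 83
f 83 84 85
f 83 85 55
f 84 52 53
f 84 53 85
f 85 53 54
f 85 54 55



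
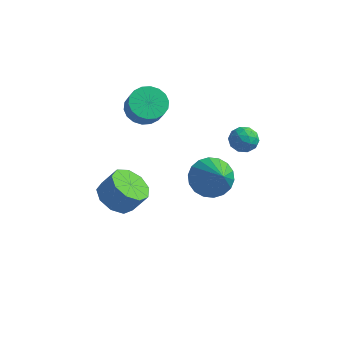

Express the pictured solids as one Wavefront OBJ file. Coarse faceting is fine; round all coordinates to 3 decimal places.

v 2.666 -0.191 1.168
v 3.165 -0.593 0.963
v 2.535 -0.807 2.057
v 3.034 -1.209 1.852
v 3.169 -0.581 2.052
v 3.25 -0.201 1.503
v 2.45 -1.199 1.517
v 2.531 -0.819 0.968
v 3.031 -1.217 1.179
v 3.476 -0.835 1.509
v 2.224 -0.565 1.511
v 2.669 -0.183 1.841
v 2.927 -0.338 0.988
v 2.773 -1.062 2.032
v 2.852 -0.693 2.15
v 3.146 -0.929 2.029
v 2.977 -0.107 1.305
v 3.27 -0.344 1.184
v 3.273 -0.337 1.824
v 2.43 -1.056 1.836
v 2.723 -1.293 1.715
v 2.554 -0.471 0.991
v 2.848 -0.707 0.87
v 2.427 -1.063 1.196
v 3.142 -0.941 0.994
v 3.065 -1.303 1.516
v 2.721 -1.297 1.319
v 2.769 -1.074 0.997
v 3.403 -0.716 1.188
v 3.326 -1.078 1.71
v 3.405 -0.709 1.828
v 3.453 -0.485 1.505
v 3.324 -1.083 1.315
v 2.374 -0.322 1.31
v 2.297 -0.684 1.832
v 2.247 -0.915 1.515
v 2.295 -0.691 1.192
v 2.635 -0.097 1.504
v 2.558 -0.459 2.026
v 2.931 -0.326 2.023
v 2.979 -0.103 1.701
v 2.376 -0.317 1.705
v -2.761 1.318 -0.049
v -2.006 1.214 -0.507
v -1.543 0.798 0.351
v -2.299 0.902 0.809
v -1.966 1.577 -0.353
v -1.503 1.16 0.505
v -2.083 1.888 -0.138
v -1.621 1.471 0.72
v -2.335 2.086 0.094
v -1.873 1.67 0.952
v -2.672 2.133 0.298
v -2.209 1.716 1.156
v -3.026 2.018 0.434
v -2.563 1.601 1.291
v -3.328 1.764 0.473
v -2.865 1.348 1.331
v -3.517 1.422 0.409
v -3.054 1.006 1.267
v -3.557 1.06 0.255
v -3.094 0.643 1.113
v -3.439 0.749 0.04
v -2.977 0.332 0.898
v -3.187 0.55 -0.192
v -2.725 0.134 0.666
v -2.851 0.504 -0.396
v -2.388 0.087 0.462
v -2.497 0.619 -0.531
v -2.034 0.202 0.326
v -2.195 0.872 -0.571
v -1.732 0.456 0.287
v 0.471 1.357 -3.627
v 1.347 1.522 -4.182
v 1.549 0.263 -2.253
v 1.34 1.885 -3.888
v 1.161 2.144 -3.542
v 0.845 2.246 -3.213
v 0.456 2.172 -2.966
v 0.069 1.937 -2.85
v -0.238 1.587 -2.888
v -0.405 1.191 -3.072
v -0.398 0.828 -3.366
v -0.219 0.57 -3.712
v 0.097 0.467 -4.041
v 0.487 0.541 -4.288
v 0.873 0.776 -4.404
v 1.18 1.126 -4.366
v -1.66 -3.482 -1.873
v -1.132 -2.875 -2.376
v -0.531 -2.63 -1.451
v -1.06 -3.238 -0.947
v -1.645 -2.566 -2.125
v -1.045 -2.322 -1.199
v -2.166 -2.687 -1.755
v -1.565 -2.442 -0.829
v -2.45 -3.179 -1.44
v -1.849 -2.935 -0.515
v -2.365 -3.814 -1.328
v -1.764 -3.569 -0.403
v -1.949 -4.293 -1.471
v -1.349 -4.048 -0.545
v -1.399 -4.393 -1.801
v -0.798 -4.148 -0.876
v -0.971 -4.067 -2.166
v -0.37 -3.822 -1.24
v -0.865 -3.467 -2.393
v -0.265 -3.222 -1.467
f 1 38 17
f 38 12 41
f 17 41 6
f 38 41 17
f 1 17 13
f 17 6 18
f 13 18 2
f 17 18 13
f 1 13 22
f 13 2 23
f 22 23 8
f 13 23 22
f 1 22 34
f 22 8 37
f 34 37 11
f 22 37 34
f 1 34 38
f 34 11 42
f 38 42 12
f 34 42 38
f 2 18 29
f 18 6 32
f 29 32 10
f 18 32 29
f 6 41 19
f 41 12 40
f 19 40 5
f 41 40 19
f 12 42 39
f 42 11 35
f 39 35 3
f 42 35 39
f 11 37 36
f 37 8 24
f 36 24 7
f 37 24 36
f 8 23 28
f 23 2 25
f 28 25 9
f 23 25 28
f 4 30 16
f 30 10 31
f 16 31 5
f 30 31 16
f 4 16 14
f 16 5 15
f 14 15 3
f 16 15 14
f 4 14 21
f 14 3 20
f 21 20 7
f 14 20 21
f 4 21 26
f 21 7 27
f 26 27 9
f 21 27 26
f 4 26 30
f 26 9 33
f 30 33 10
f 26 33 30
f 5 31 19
f 31 10 32
f 19 32 6
f 31 32 19
f 3 15 39
f 15 5 40
f 39 40 12
f 15 40 39
f 7 20 36
f 20 3 35
f 36 35 11
f 20 35 36
f 9 27 28
f 27 7 24
f 28 24 8
f 27 24 28
f 10 33 29
f 33 9 25
f 29 25 2
f 33 25 29
f 44 43 47
f 44 47 45
f 45 47 48
f 45 48 46
f 47 43 49
f 47 49 48
f 48 49 50
f 48 50 46
f 49 43 51
f 49 51 50
f 50 51 52
f 50 52 46
f 51 43 53
f 51 53 52
f 52 53 54
f 52 54 46
f 53 43 55
f 53 55 54
f 54 55 56
f 54 56 46
f 55 43 57
f 55 57 56
f 56 57 58
f 56 58 46
f 57 43 59
f 57 59 58
f 58 59 60
f 58 60 46
f 59 43 61
f 59 61 60
f 60 61 62
f 60 62 46
f 61 43 63
f 61 63 62
f 62 63 64
f 62 64 46
f 63 43 65
f 63 65 64
f 64 65 66
f 64 66 46
f 65 43 67
f 65 67 66
f 66 67 68
f 66 68 46
f 67 43 69
f 67 69 68
f 68 69 70
f 68 70 46
f 69 43 71
f 69 71 70
f 70 71 72
f 70 72 46
f 71 43 44
f 71 44 72
f 72 44 45
f 72 45 46
f 74 73 76
f 74 76 75
f 76 73 77
f 76 77 75
f 77 73 78
f 77 78 75
f 78 73 79
f 78 79 75
f 79 73 80
f 79 80 75
f 80 73 81
f 80 81 75
f 81 73 82
f 81 82 75
f 82 73 83
f 82 83 75
f 83 73 84
f 83 84 75
f 84 73 85
f 84 85 75
f 85 73 86
f 85 86 75
f 86 73 87
f 86 87 75
f 87 73 88
f 87 88 75
f 88 73 74
f 88 74 75
f 90 89 93
f 90 93 91
f 91 93 94
f 91 94 92
f 93 89 95
f 93 95 94
f 94 95 96
f 94 96 92
f 95 89 97
f 95 97 96
f 96 97 98
f 96 98 92
f 97 89 99
f 97 99 98
f 98 99 100
f 98 100 92
f 99 89 101
f 99 101 100
f 100 101 102
f 100 102 92
f 101 89 103
f 101 103 102
f 102 103 104
f 102 104 92
f 103 89 105
f 103 105 104
f 104 105 106
f 104 106 92
f 105 89 107
f 105 107 106
f 106 107 108
f 106 108 92
f 107 89 90
f 107 90 108
f 108 90 91
f 108 91 92

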